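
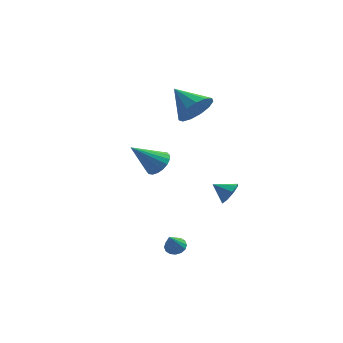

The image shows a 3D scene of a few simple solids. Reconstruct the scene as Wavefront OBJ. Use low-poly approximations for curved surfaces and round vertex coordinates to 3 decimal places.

v -1.751 2.413 -1.312
v -1.186 2.529 -0.743
v -2.989 1.747 0.052
v -1.361 2.844 -0.748
v -1.613 3.074 -0.865
v -1.892 3.173 -1.07
v -2.144 3.121 -1.324
v -2.317 2.929 -1.575
v -2.378 2.635 -1.774
v -2.315 2.297 -1.882
v -2.14 1.982 -1.877
v -1.888 1.752 -1.76
v -1.609 1.653 -1.555
v -1.357 1.705 -1.301
v -1.184 1.897 -1.05
v -1.123 2.191 -0.851
v 1.782 2.983 -3.434
v 2.181 2.956 -2.812
v 0.898 2.997 -2.866
v 2.08 3.486 -2.981
v 1.805 3.723 -3.416
v 1.515 3.526 -3.861
v 1.382 3.011 -4.056
v 1.483 2.48 -3.887
v 1.759 2.244 -3.452
v 2.048 2.441 -3.007
v 0.246 1.859 2.957
v 0.751 1.661 3.868
v -1.006 2.741 3.843
v 0.97 2.178 3.663
v 0.959 2.593 3.233
v 0.722 2.775 2.716
v 0.334 2.666 2.276
v -0.082 2.3 2.052
v -0.394 1.795 2.115
v -0.502 1.309 2.446
v -0.373 0.998 2.939
v -0.047 0.96 3.438
v 0.372 1.208 3.784
v 0.132 -2.77 -3.882
v 0.646 -2.96 -3.926
v -0.032 -3.45 -2.858
v 0.668 -2.726 -3.766
v 0.546 -2.503 -3.638
v 0.314 -2.351 -3.575
v 0.032 -2.312 -3.594
v -0.222 -2.396 -3.69
v -0.382 -2.579 -3.838
v -0.404 -2.814 -3.997
v -0.282 -3.037 -4.126
v -0.049 -3.188 -4.189
v 0.232 -3.228 -4.17
v 0.487 -3.144 -4.074
f 2 1 4
f 2 4 3
f 4 1 5
f 4 5 3
f 5 1 6
f 5 6 3
f 6 1 7
f 6 7 3
f 7 1 8
f 7 8 3
f 8 1 9
f 8 9 3
f 9 1 10
f 9 10 3
f 10 1 11
f 10 11 3
f 11 1 12
f 11 12 3
f 12 1 13
f 12 13 3
f 13 1 14
f 13 14 3
f 14 1 15
f 14 15 3
f 15 1 16
f 15 16 3
f 16 1 2
f 16 2 3
f 18 17 20
f 18 20 19
f 20 17 21
f 20 21 19
f 21 17 22
f 21 22 19
f 22 17 23
f 22 23 19
f 23 17 24
f 23 24 19
f 24 17 25
f 24 25 19
f 25 17 26
f 25 26 19
f 26 17 18
f 26 18 19
f 28 27 30
f 28 30 29
f 30 27 31
f 30 31 29
f 31 27 32
f 31 32 29
f 32 27 33
f 32 33 29
f 33 27 34
f 33 34 29
f 34 27 35
f 34 35 29
f 35 27 36
f 35 36 29
f 36 27 37
f 36 37 29
f 37 27 38
f 37 38 29
f 38 27 39
f 38 39 29
f 39 27 28
f 39 28 29
f 41 40 43
f 41 43 42
f 43 40 44
f 43 44 42
f 44 40 45
f 44 45 42
f 45 40 46
f 45 46 42
f 46 40 47
f 46 47 42
f 47 40 48
f 47 48 42
f 48 40 49
f 48 49 42
f 49 40 50
f 49 50 42
f 50 40 51
f 50 51 42
f 51 40 52
f 51 52 42
f 52 40 53
f 52 53 42
f 53 40 41
f 53 41 42



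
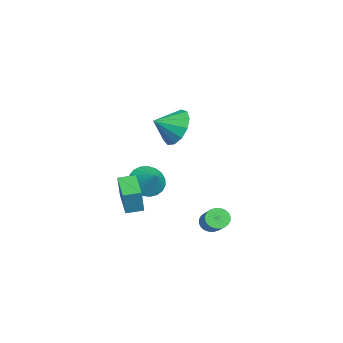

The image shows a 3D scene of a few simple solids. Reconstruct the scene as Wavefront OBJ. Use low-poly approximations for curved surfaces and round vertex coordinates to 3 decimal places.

v -0.286 0.456 -3.737
v -0.028 0.779 -4.171
v 1.324 1.088 -3.137
v 1.066 0.764 -2.703
v -0.151 0.944 -4.059
v 1.201 1.252 -3.025
v -0.295 1.034 -3.898
v 1.057 1.342 -2.863
v -0.437 1.036 -3.712
v 0.915 1.344 -2.678
v -0.557 0.95 -3.53
v 0.795 1.258 -2.496
v -0.635 0.788 -3.38
v 0.717 1.097 -2.346
v -0.66 0.576 -3.284
v 0.692 0.884 -2.25
v -0.628 0.346 -3.257
v 0.724 0.654 -2.222
v -0.544 0.132 -3.303
v 0.808 0.441 -2.269
v -0.421 -0.032 -3.415
v 0.931 0.276 -2.381
v -0.277 -0.122 -3.577
v 1.075 0.186 -2.542
v -0.135 -0.124 -3.762
v 1.217 0.184 -2.728
v -0.015 -0.038 -3.944
v 1.337 0.27 -2.91
v 0.063 0.123 -4.094
v 1.415 0.432 -3.06
v 0.088 0.336 -4.19
v 1.44 0.644 -3.156
v 0.056 0.566 -4.218
v 1.408 0.874 -3.183
v -4.229 -2.748 -3.249
v -3.829 -2.235 -3.968
v -3.311 -2.232 -2.371
v -4.107 -1.979 -3.828
v -4.406 -1.856 -3.587
v -4.675 -1.887 -3.288
v -4.866 -2.067 -2.982
v -4.948 -2.365 -2.722
v -4.905 -2.728 -2.553
v -4.745 -3.096 -2.505
v -4.496 -3.403 -2.585
v -4.2 -3.596 -2.78
v -3.91 -3.643 -3.056
v -3.675 -3.535 -3.365
v -3.535 -3.291 -3.654
v -3.516 -2.953 -3.873
v -3.62 -2.58 -3.985
v 1.098 -3.708 -1.251
v 1.481 -3.793 0.104
v 0.926 -2.882 -1.15
v 1.31 -2.966 0.204
v 2.49 -3.374 -1.624
v 2.874 -3.458 -0.27
v 2.319 -2.547 -1.524
v 2.702 -2.632 -0.169
v -0.774 -1.211 2.27
v 0.113 -1.255 1.621
v -0.386 -2.249 2.87
v 0.272 -0.911 2.111
v 0.099 -0.663 2.652
v -0.351 -0.588 3.071
v -0.936 -0.712 3.236
v -1.469 -0.994 3.094
v -1.782 -1.345 2.69
v -1.775 -1.654 2.153
v -1.45 -1.822 1.652
v -0.911 -1.796 1.348
v -0.328 -1.585 1.336
f 2 1 5
f 2 5 3
f 3 5 6
f 3 6 4
f 5 1 7
f 5 7 6
f 6 7 8
f 6 8 4
f 7 1 9
f 7 9 8
f 8 9 10
f 8 10 4
f 9 1 11
f 9 11 10
f 10 11 12
f 10 12 4
f 11 1 13
f 11 13 12
f 12 13 14
f 12 14 4
f 13 1 15
f 13 15 14
f 14 15 16
f 14 16 4
f 15 1 17
f 15 17 16
f 16 17 18
f 16 18 4
f 17 1 19
f 17 19 18
f 18 19 20
f 18 20 4
f 19 1 21
f 19 21 20
f 20 21 22
f 20 22 4
f 21 1 23
f 21 23 22
f 22 23 24
f 22 24 4
f 23 1 25
f 23 25 24
f 24 25 26
f 24 26 4
f 25 1 27
f 25 27 26
f 26 27 28
f 26 28 4
f 27 1 29
f 27 29 28
f 28 29 30
f 28 30 4
f 29 1 31
f 29 31 30
f 30 31 32
f 30 32 4
f 31 1 33
f 31 33 32
f 32 33 34
f 32 34 4
f 33 1 2
f 33 2 34
f 34 2 3
f 34 3 4
f 36 35 38
f 36 38 37
f 38 35 39
f 38 39 37
f 39 35 40
f 39 40 37
f 40 35 41
f 40 41 37
f 41 35 42
f 41 42 37
f 42 35 43
f 42 43 37
f 43 35 44
f 43 44 37
f 44 35 45
f 44 45 37
f 45 35 46
f 45 46 37
f 46 35 47
f 46 47 37
f 47 35 48
f 47 48 37
f 48 35 49
f 48 49 37
f 49 35 50
f 49 50 37
f 50 35 51
f 50 51 37
f 51 35 36
f 51 36 37
f 53 55 52
f 56 53 52
f 52 55 54
f 54 56 52
f 53 59 55
f 57 53 56
f 57 59 53
f 55 59 54
f 58 56 54
f 54 59 58
f 58 57 56
f 59 57 58
f 61 60 63
f 61 63 62
f 63 60 64
f 63 64 62
f 64 60 65
f 64 65 62
f 65 60 66
f 65 66 62
f 66 60 67
f 66 67 62
f 67 60 68
f 67 68 62
f 68 60 69
f 68 69 62
f 69 60 70
f 69 70 62
f 70 60 71
f 70 71 62
f 71 60 72
f 71 72 62
f 72 60 61
f 72 61 62



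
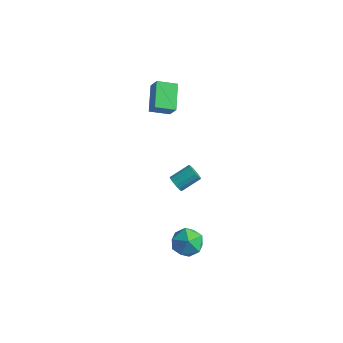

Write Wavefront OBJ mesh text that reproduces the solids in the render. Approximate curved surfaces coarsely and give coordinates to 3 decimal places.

v -0.53 0.93 -4
v -0.085 0.919 -4.387
v 0.515 1.999 -3.728
v 0.07 2.01 -3.34
v -0.292 1.108 -4.509
v 0.309 2.188 -3.85
v -0.562 1.25 -4.494
v 0.039 2.329 -3.835
v -0.824 1.306 -4.347
v -0.223 2.385 -3.688
v -1.007 1.261 -4.107
v -0.406 2.341 -3.448
v -1.062 1.128 -3.838
v -0.462 2.207 -3.179
v -0.975 0.941 -3.612
v -0.375 2.021 -2.953
v -0.769 0.752 -3.49
v -0.168 1.832 -2.831
v -0.499 0.611 -3.505
v 0.102 1.69 -2.846
v -0.237 0.555 -3.652
v 0.364 1.634 -2.993
v -0.054 0.599 -3.892
v 0.547 1.679 -3.233
v 0.002 0.733 -4.161
v 0.602 1.812 -3.502
v -1.739 0.017 3.205
v -2.61 1.371 4.01
v -0.856 0.823 2.806
v -1.726 2.176 3.612
v -1.174 -0.156 4.108
v -2.044 1.197 4.914
v -0.29 0.649 3.71
v -1.161 2.003 4.515
v 2.77 -2.65 -4.301
v 3.76 -2.43 -3.988
v 2.6 -3.75 -2.992
v 3.59 -3.53 -2.679
v 2.829 -2.794 -2.59
v 2.934 -2.115 -3.399
v 3.426 -4.065 -3.581
v 3.531 -3.386 -4.39
v 4.166 -3.304 -3.542
v 3.797 -2.519 -2.93
v 2.563 -3.661 -4.05
v 2.194 -2.876 -3.438
f 2 1 5
f 2 5 3
f 3 5 6
f 3 6 4
f 5 1 7
f 5 7 6
f 6 7 8
f 6 8 4
f 7 1 9
f 7 9 8
f 8 9 10
f 8 10 4
f 9 1 11
f 9 11 10
f 10 11 12
f 10 12 4
f 11 1 13
f 11 13 12
f 12 13 14
f 12 14 4
f 13 1 15
f 13 15 14
f 14 15 16
f 14 16 4
f 15 1 17
f 15 17 16
f 16 17 18
f 16 18 4
f 17 1 19
f 17 19 18
f 18 19 20
f 18 20 4
f 19 1 21
f 19 21 20
f 20 21 22
f 20 22 4
f 21 1 23
f 21 23 22
f 22 23 24
f 22 24 4
f 23 1 25
f 23 25 24
f 24 25 26
f 24 26 4
f 25 1 2
f 25 2 26
f 26 2 3
f 26 3 4
f 28 30 27
f 31 28 27
f 27 30 29
f 29 31 27
f 28 34 30
f 32 28 31
f 32 34 28
f 30 34 29
f 33 31 29
f 29 34 33
f 33 32 31
f 34 32 33
f 35 46 40
f 35 40 36
f 35 36 42
f 35 42 45
f 35 45 46
f 36 40 44
f 40 46 39
f 46 45 37
f 45 42 41
f 42 36 43
f 38 44 39
f 38 39 37
f 38 37 41
f 38 41 43
f 38 43 44
f 39 44 40
f 37 39 46
f 41 37 45
f 43 41 42
f 44 43 36



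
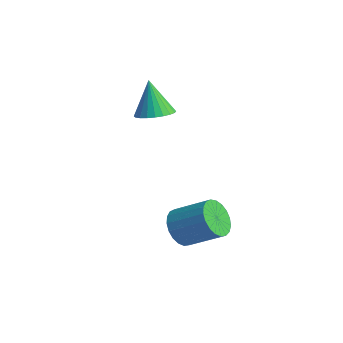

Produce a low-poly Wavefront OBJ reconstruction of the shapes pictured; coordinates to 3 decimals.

v -2.566 0.667 2.487
v -1.755 0.111 2.825
v -3.294 0.813 4.473
v -1.608 0.489 2.851
v -1.608 0.893 2.822
v -1.753 1.264 2.741
v -2.022 1.543 2.622
v -2.374 1.689 2.483
v -2.755 1.68 2.344
v -3.107 1.516 2.227
v -3.377 1.223 2.149
v -3.524 0.846 2.123
v -3.524 0.441 2.152
v -3.379 0.071 2.233
v -3.11 -0.209 2.352
v -2.758 -0.355 2.491
v -2.377 -0.345 2.63
v -2.025 -0.182 2.748
v 2.193 -1.254 -2.348
v 2.953 -1.944 -2.742
v 4.447 -0.936 -1.627
v 3.687 -0.246 -1.232
v 2.959 -1.609 -3.053
v 4.453 -0.6 -1.938
v 2.832 -1.212 -3.242
v 4.326 -0.203 -2.127
v 2.594 -0.822 -3.276
v 4.089 0.186 -2.161
v 2.288 -0.508 -3.15
v 3.782 0.501 -2.035
v 1.964 -0.322 -2.885
v 3.459 0.687 -1.769
v 1.681 -0.297 -2.527
v 3.175 0.711 -1.412
v 1.486 -0.438 -2.138
v 2.98 0.57 -1.023
v 1.413 -0.72 -1.785
v 2.907 0.288 -0.67
v 1.475 -1.095 -1.53
v 2.969 -0.086 -0.414
v 1.661 -1.497 -1.416
v 3.155 -0.488 -0.3
v 1.939 -1.857 -1.463
v 3.433 -0.848 -0.348
v 2.261 -2.113 -1.663
v 3.755 -1.104 -0.548
v 2.571 -2.22 -1.982
v 4.066 -1.211 -0.866
v 2.816 -2.161 -2.363
v 4.31 -1.152 -1.248
f 2 1 4
f 2 4 3
f 4 1 5
f 4 5 3
f 5 1 6
f 5 6 3
f 6 1 7
f 6 7 3
f 7 1 8
f 7 8 3
f 8 1 9
f 8 9 3
f 9 1 10
f 9 10 3
f 10 1 11
f 10 11 3
f 11 1 12
f 11 12 3
f 12 1 13
f 12 13 3
f 13 1 14
f 13 14 3
f 14 1 15
f 14 15 3
f 15 1 16
f 15 16 3
f 16 1 17
f 16 17 3
f 17 1 18
f 17 18 3
f 18 1 2
f 18 2 3
f 20 19 23
f 20 23 21
f 21 23 24
f 21 24 22
f 23 19 25
f 23 25 24
f 24 25 26
f 24 26 22
f 25 19 27
f 25 27 26
f 26 27 28
f 26 28 22
f 27 19 29
f 27 29 28
f 28 29 30
f 28 30 22
f 29 19 31
f 29 31 30
f 30 31 32
f 30 32 22
f 31 19 33
f 31 33 32
f 32 33 34
f 32 34 22
f 33 19 35
f 33 35 34
f 34 35 36
f 34 36 22
f 35 19 37
f 35 37 36
f 36 37 38
f 36 38 22
f 37 19 39
f 37 39 38
f 38 39 40
f 38 40 22
f 39 19 41
f 39 41 40
f 40 41 42
f 40 42 22
f 41 19 43
f 41 43 42
f 42 43 44
f 42 44 22
f 43 19 45
f 43 45 44
f 44 45 46
f 44 46 22
f 45 19 47
f 45 47 46
f 46 47 48
f 46 48 22
f 47 19 49
f 47 49 48
f 48 49 50
f 48 50 22
f 49 19 20
f 49 20 50
f 50 20 21
f 50 21 22



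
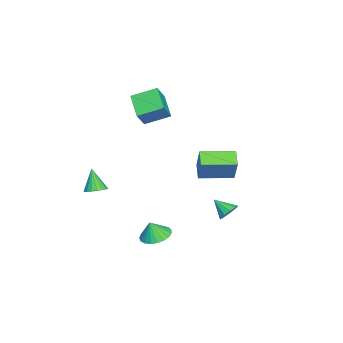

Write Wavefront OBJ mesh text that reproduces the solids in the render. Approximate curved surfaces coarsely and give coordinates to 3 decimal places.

v 0.125 2.898 -2.103
v 0.384 2.488 -2.536
v -0.145 2.002 -1.417
v 0.673 2.597 -2.28
v 0.753 2.821 -1.956
v 0.593 3.074 -1.688
v 0.254 3.26 -1.579
v -0.134 3.308 -1.67
v -0.424 3.198 -1.926
v -0.504 2.974 -2.25
v -0.343 2.721 -2.518
v -0.004 2.535 -2.627
v 2.852 -3.436 0.065
v 3.404 -3.733 0.194
v 2.348 -3.824 1.335
v 3.449 -3.469 0.292
v 3.376 -3.199 0.346
v 3.199 -2.976 0.344
v 2.953 -2.844 0.286
v 2.687 -2.829 0.185
v 2.454 -2.935 0.061
v 2.3 -3.139 -0.063
v 2.254 -3.403 -0.162
v 2.327 -3.673 -0.215
v 2.504 -3.896 -0.213
v 2.75 -4.028 -0.156
v 3.016 -4.043 -0.055
v 3.25 -3.937 0.07
v -3.468 -3.127 3.402
v -2.738 -3.307 4.324
v -3.877 -1.764 3.991
v -3.146 -1.944 4.913
v -2.234 -2.396 2.567
v -1.503 -2.576 3.489
v -2.642 -1.033 3.156
v -1.912 -1.213 4.078
v 3.216 -0.163 -2.513
v 3.814 0.454 -2.481
v 3.424 -0.417 -1.527
v 3.522 0.629 -2.373
v 3.176 0.667 -2.29
v 2.837 0.562 -2.246
v 2.564 0.331 -2.248
v 2.403 0.015 -2.295
v 2.383 -0.331 -2.381
v 2.507 -0.649 -2.489
v 2.753 -0.882 -2.601
v 3.08 -0.991 -2.699
v 3.43 -0.957 -2.764
v 3.743 -0.785 -2.786
v 3.964 -0.506 -2.76
v 4.057 -0.167 -2.692
v 4.004 0.172 -2.593
v 3.285 1.998 2.952
v 3.981 2.335 4.307
v 2.62 3.668 2.877
v 3.316 4.006 4.232
v 4.084 2.294 2.468
v 4.78 2.632 3.823
v 3.419 3.965 2.393
v 4.115 4.302 3.748
f 2 1 4
f 2 4 3
f 4 1 5
f 4 5 3
f 5 1 6
f 5 6 3
f 6 1 7
f 6 7 3
f 7 1 8
f 7 8 3
f 8 1 9
f 8 9 3
f 9 1 10
f 9 10 3
f 10 1 11
f 10 11 3
f 11 1 12
f 11 12 3
f 12 1 2
f 12 2 3
f 14 13 16
f 14 16 15
f 16 13 17
f 16 17 15
f 17 13 18
f 17 18 15
f 18 13 19
f 18 19 15
f 19 13 20
f 19 20 15
f 20 13 21
f 20 21 15
f 21 13 22
f 21 22 15
f 22 13 23
f 22 23 15
f 23 13 24
f 23 24 15
f 24 13 25
f 24 25 15
f 25 13 26
f 25 26 15
f 26 13 27
f 26 27 15
f 27 13 28
f 27 28 15
f 28 13 14
f 28 14 15
f 30 32 29
f 33 30 29
f 29 32 31
f 31 33 29
f 30 36 32
f 34 30 33
f 34 36 30
f 32 36 31
f 35 33 31
f 31 36 35
f 35 34 33
f 36 34 35
f 38 37 40
f 38 40 39
f 40 37 41
f 40 41 39
f 41 37 42
f 41 42 39
f 42 37 43
f 42 43 39
f 43 37 44
f 43 44 39
f 44 37 45
f 44 45 39
f 45 37 46
f 45 46 39
f 46 37 47
f 46 47 39
f 47 37 48
f 47 48 39
f 48 37 49
f 48 49 39
f 49 37 50
f 49 50 39
f 50 37 51
f 50 51 39
f 51 37 52
f 51 52 39
f 52 37 53
f 52 53 39
f 53 37 38
f 53 38 39
f 55 57 54
f 58 55 54
f 54 57 56
f 56 58 54
f 55 61 57
f 59 55 58
f 59 61 55
f 57 61 56
f 60 58 56
f 56 61 60
f 60 59 58
f 61 59 60



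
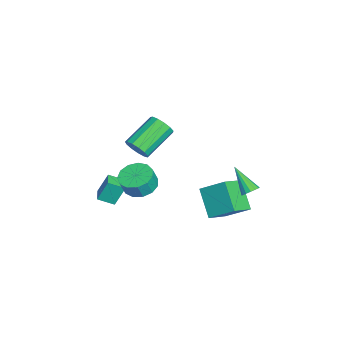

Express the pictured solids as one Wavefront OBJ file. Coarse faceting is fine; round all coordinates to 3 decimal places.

v -1.095 -4.473 -4.425
v -1.225 -3.911 -3.204
v -1.131 -3.576 -4.842
v -1.26 -3.014 -3.621
v -0.18 -4.406 -4.359
v -0.309 -3.844 -3.138
v -0.215 -3.509 -4.776
v -0.345 -2.947 -3.555
v 2.703 -2.107 1.835
v 3.217 -1.963 2.332
v 1.952 -0.79 3.303
v 1.437 -0.933 2.805
v 3.257 -1.678 2.039
v 1.991 -0.504 3.009
v 3.121 -1.529 1.681
v 1.855 -0.355 2.651
v 2.852 -1.563 1.371
v 1.586 -0.389 2.342
v 2.536 -1.77 1.209
v 1.27 -0.596 2.179
v 2.272 -2.084 1.246
v 1.007 -0.91 2.216
v 2.146 -2.405 1.469
v 0.88 -1.232 2.439
v 2.196 -2.632 1.809
v 0.931 -1.458 2.779
v 2.407 -2.692 2.157
v 1.142 -1.518 3.127
v 2.712 -2.566 2.402
v 1.447 -1.392 3.373
v 3.014 -2.294 2.468
v 1.749 -1.121 3.438
v 0.993 1.752 -2.226
v 1.982 0.949 -1.6
v 1.423 3.014 -1.288
v 2.412 2.21 -0.661
v 2.208 2.27 -3.479
v 3.197 1.466 -2.852
v 2.638 3.531 -2.54
v 3.627 2.728 -1.914
v 3.324 3.506 -0.632
v 3.656 3.132 -0.646
v 2.436 2.674 0.512
v 3.743 3.292 -0.462
v 3.718 3.509 -0.324
v 3.587 3.725 -0.268
v 3.386 3.883 -0.31
v 3.169 3.939 -0.438
v 2.993 3.88 -0.618
v 2.906 3.72 -0.802
v 2.931 3.502 -0.94
v 3.061 3.286 -0.996
v 3.262 3.128 -0.954
v 3.48 3.072 -0.826
v -0.793 -2.194 -3.589
v -0.084 -1.548 -3.63
v 0.202 -1.8 -2.673
v -0.507 -2.446 -2.631
v -0.515 -1.288 -3.433
v -0.23 -1.54 -2.476
v -1.035 -1.316 -3.285
v -0.75 -1.568 -2.328
v -1.478 -1.623 -3.234
v -1.193 -1.874 -2.277
v -1.703 -2.111 -3.295
v -1.418 -2.362 -2.338
v -1.639 -2.625 -3.45
v -1.354 -2.877 -2.493
v -1.307 -3.003 -3.648
v -1.021 -3.255 -2.691
v -0.811 -3.124 -3.828
v -0.526 -3.375 -2.871
v -0.309 -2.949 -3.931
v -0.024 -3.201 -2.974
v 0.039 -2.535 -3.926
v 0.324 -2.787 -2.969
v 0.123 -2.013 -3.814
v 0.408 -2.265 -2.857
f 2 4 1
f 5 2 1
f 1 4 3
f 3 5 1
f 2 8 4
f 6 2 5
f 6 8 2
f 4 8 3
f 7 5 3
f 3 8 7
f 7 6 5
f 8 6 7
f 10 9 13
f 10 13 11
f 11 13 14
f 11 14 12
f 13 9 15
f 13 15 14
f 14 15 16
f 14 16 12
f 15 9 17
f 15 17 16
f 16 17 18
f 16 18 12
f 17 9 19
f 17 19 18
f 18 19 20
f 18 20 12
f 19 9 21
f 19 21 20
f 20 21 22
f 20 22 12
f 21 9 23
f 21 23 22
f 22 23 24
f 22 24 12
f 23 9 25
f 23 25 24
f 24 25 26
f 24 26 12
f 25 9 27
f 25 27 26
f 26 27 28
f 26 28 12
f 27 9 29
f 27 29 28
f 28 29 30
f 28 30 12
f 29 9 31
f 29 31 30
f 30 31 32
f 30 32 12
f 31 9 10
f 31 10 32
f 32 10 11
f 32 11 12
f 34 36 33
f 37 34 33
f 33 36 35
f 35 37 33
f 34 40 36
f 38 34 37
f 38 40 34
f 36 40 35
f 39 37 35
f 35 40 39
f 39 38 37
f 40 38 39
f 42 41 44
f 42 44 43
f 44 41 45
f 44 45 43
f 45 41 46
f 45 46 43
f 46 41 47
f 46 47 43
f 47 41 48
f 47 48 43
f 48 41 49
f 48 49 43
f 49 41 50
f 49 50 43
f 50 41 51
f 50 51 43
f 51 41 52
f 51 52 43
f 52 41 53
f 52 53 43
f 53 41 54
f 53 54 43
f 54 41 42
f 54 42 43
f 56 55 59
f 56 59 57
f 57 59 60
f 57 60 58
f 59 55 61
f 59 61 60
f 60 61 62
f 60 62 58
f 61 55 63
f 61 63 62
f 62 63 64
f 62 64 58
f 63 55 65
f 63 65 64
f 64 65 66
f 64 66 58
f 65 55 67
f 65 67 66
f 66 67 68
f 66 68 58
f 67 55 69
f 67 69 68
f 68 69 70
f 68 70 58
f 69 55 71
f 69 71 70
f 70 71 72
f 70 72 58
f 71 55 73
f 71 73 72
f 72 73 74
f 72 74 58
f 73 55 75
f 73 75 74
f 74 75 76
f 74 76 58
f 75 55 77
f 75 77 76
f 76 77 78
f 76 78 58
f 77 55 56
f 77 56 78
f 78 56 57
f 78 57 58



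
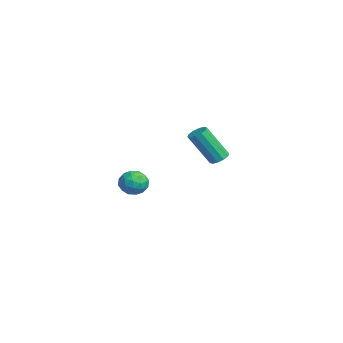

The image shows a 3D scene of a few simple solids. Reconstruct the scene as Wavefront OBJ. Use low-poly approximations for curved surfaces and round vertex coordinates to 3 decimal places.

v 2.419 -0.688 -1.89
v 2.937 -1.16 -1.822
v 1.703 -1.52 -2.198
v 2.221 -1.992 -2.13
v 1.956 -1.676 -1.559
v 2.398 -1.162 -1.369
v 2.242 -1.518 -2.651
v 2.684 -1.004 -2.461
v 2.828 -1.673 -2.293
v 2.651 -1.771 -1.618
v 1.989 -0.909 -2.402
v 1.812 -1.007 -1.727
v 2.741 -0.851 -1.829
v 1.899 -1.829 -2.191
v 1.743 -1.643 -1.855
v 2.048 -1.921 -1.816
v 2.424 -0.852 -1.562
v 2.729 -1.13 -1.523
v 2.152 -1.433 -1.368
v 1.911 -1.55 -2.497
v 2.216 -1.828 -2.458
v 2.592 -0.759 -2.204
v 2.897 -1.037 -2.165
v 2.488 -1.247 -2.652
v 2.982 -1.43 -2.066
v 2.561 -1.919 -2.247
v 2.573 -1.64 -2.553
v 2.833 -1.338 -2.441
v 2.878 -1.487 -1.669
v 2.457 -1.976 -1.85
v 2.301 -1.791 -1.515
v 2.561 -1.489 -1.403
v 2.813 -1.789 -1.946
v 2.183 -0.704 -2.17
v 1.762 -1.193 -2.351
v 2.079 -1.191 -2.617
v 2.339 -0.889 -2.505
v 2.079 -0.761 -1.773
v 1.658 -1.25 -1.954
v 1.807 -1.342 -1.579
v 2.067 -1.04 -1.467
v 1.827 -0.891 -2.074
v -3.776 4.011 -3.416
v -3.29 3.808 -3.473
v -3.518 2.785 -1.782
v -4.004 2.989 -1.724
v -3.264 4.086 -3.302
v -3.492 3.063 -1.61
v -3.433 4.335 -3.174
v -3.661 3.312 -1.482
v -3.733 4.461 -3.138
v -3.961 3.438 -1.447
v -4.05 4.415 -3.209
v -4.278 3.392 -1.517
v -4.262 4.215 -3.358
v -4.49 3.192 -1.667
v -4.288 3.937 -3.53
v -4.516 2.914 -1.838
v -4.119 3.688 -3.658
v -4.347 2.665 -1.966
v -3.819 3.562 -3.693
v -4.047 2.539 -2.002
v -3.502 3.608 -3.623
v -3.73 2.585 -1.931
f 1 38 17
f 38 12 41
f 17 41 6
f 38 41 17
f 1 17 13
f 17 6 18
f 13 18 2
f 17 18 13
f 1 13 22
f 13 2 23
f 22 23 8
f 13 23 22
f 1 22 34
f 22 8 37
f 34 37 11
f 22 37 34
f 1 34 38
f 34 11 42
f 38 42 12
f 34 42 38
f 2 18 29
f 18 6 32
f 29 32 10
f 18 32 29
f 6 41 19
f 41 12 40
f 19 40 5
f 41 40 19
f 12 42 39
f 42 11 35
f 39 35 3
f 42 35 39
f 11 37 36
f 37 8 24
f 36 24 7
f 37 24 36
f 8 23 28
f 23 2 25
f 28 25 9
f 23 25 28
f 4 30 16
f 30 10 31
f 16 31 5
f 30 31 16
f 4 16 14
f 16 5 15
f 14 15 3
f 16 15 14
f 4 14 21
f 14 3 20
f 21 20 7
f 14 20 21
f 4 21 26
f 21 7 27
f 26 27 9
f 21 27 26
f 4 26 30
f 26 9 33
f 30 33 10
f 26 33 30
f 5 31 19
f 31 10 32
f 19 32 6
f 31 32 19
f 3 15 39
f 15 5 40
f 39 40 12
f 15 40 39
f 7 20 36
f 20 3 35
f 36 35 11
f 20 35 36
f 9 27 28
f 27 7 24
f 28 24 8
f 27 24 28
f 10 33 29
f 33 9 25
f 29 25 2
f 33 25 29
f 44 43 47
f 44 47 45
f 45 47 48
f 45 48 46
f 47 43 49
f 47 49 48
f 48 49 50
f 48 50 46
f 49 43 51
f 49 51 50
f 50 51 52
f 50 52 46
f 51 43 53
f 51 53 52
f 52 53 54
f 52 54 46
f 53 43 55
f 53 55 54
f 54 55 56
f 54 56 46
f 55 43 57
f 55 57 56
f 56 57 58
f 56 58 46
f 57 43 59
f 57 59 58
f 58 59 60
f 58 60 46
f 59 43 61
f 59 61 60
f 60 61 62
f 60 62 46
f 61 43 63
f 61 63 62
f 62 63 64
f 62 64 46
f 63 43 44
f 63 44 64
f 64 44 45
f 64 45 46



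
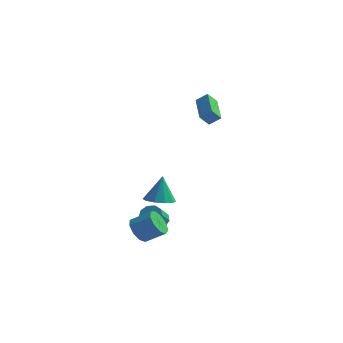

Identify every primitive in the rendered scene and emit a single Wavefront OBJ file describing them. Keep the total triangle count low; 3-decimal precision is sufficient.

v 0.292 -0.529 -3.727
v 0.97 -0.487 -3.69
v 0.986 -1.429 -2.915
v 0.308 -1.471 -2.953
v 0.775 -0.22 -3.362
v 0.791 -1.163 -2.587
v 0.355 -0.098 -3.204
v 0.371 -1.041 -2.43
v -0.095 -0.178 -3.292
v -0.079 -1.12 -2.518
v -0.364 -0.421 -3.583
v -0.348 -1.364 -2.809
v -0.326 -0.715 -3.942
v -0.31 -1.658 -3.167
v 0.001 -0.922 -4.2
v 0.017 -1.864 -3.426
v 0.465 -0.944 -4.237
v 0.48 -1.887 -3.463
v 0.847 -0.773 -4.035
v 0.863 -1.715 -3.261
v 0.208 -0.201 -2.343
v 0.866 -0.835 -2.234
v 0.252 0.141 -0.617
v 1.118 -0.337 -2.339
v 1.023 0.214 -2.446
v 0.616 0.605 -2.513
v 0.054 0.689 -2.516
v -0.45 0.433 -2.452
v -0.702 -0.066 -2.347
v -0.606 -0.616 -2.24
v -0.2 -1.008 -2.172
v 0.362 -1.092 -2.17
v 0.214 -2.748 -3.727
v 0.625 -3.429 -4.103
v 1.737 -3.153 -3.39
v 1.326 -2.472 -3.013
v 0.711 -2.931 -4.43
v 1.823 -2.655 -3.716
v 0.564 -2.347 -4.428
v 1.676 -2.071 -3.714
v 0.254 -1.951 -4.097
v 1.366 -1.675 -3.384
v -0.075 -1.928 -3.594
v 1.037 -1.651 -2.88
v -0.269 -2.289 -3.153
v 0.843 -2.012 -2.439
v -0.237 -2.864 -2.98
v 0.875 -2.588 -2.266
v 0.007 -3.386 -3.157
v 1.119 -3.109 -2.443
v 0.347 -3.609 -3.601
v 1.459 -3.333 -2.887
v 2.11 2.191 2.966
v 1.746 1.716 3.597
v 1.066 3.894 3.646
v 0.703 3.419 4.278
v 2.757 2.381 3.482
v 2.394 1.906 4.114
v 1.714 4.084 4.163
v 1.35 3.609 4.794
f 2 1 5
f 2 5 3
f 3 5 6
f 3 6 4
f 5 1 7
f 5 7 6
f 6 7 8
f 6 8 4
f 7 1 9
f 7 9 8
f 8 9 10
f 8 10 4
f 9 1 11
f 9 11 10
f 10 11 12
f 10 12 4
f 11 1 13
f 11 13 12
f 12 13 14
f 12 14 4
f 13 1 15
f 13 15 14
f 14 15 16
f 14 16 4
f 15 1 17
f 15 17 16
f 16 17 18
f 16 18 4
f 17 1 19
f 17 19 18
f 18 19 20
f 18 20 4
f 19 1 2
f 19 2 20
f 20 2 3
f 20 3 4
f 22 21 24
f 22 24 23
f 24 21 25
f 24 25 23
f 25 21 26
f 25 26 23
f 26 21 27
f 26 27 23
f 27 21 28
f 27 28 23
f 28 21 29
f 28 29 23
f 29 21 30
f 29 30 23
f 30 21 31
f 30 31 23
f 31 21 32
f 31 32 23
f 32 21 22
f 32 22 23
f 34 33 37
f 34 37 35
f 35 37 38
f 35 38 36
f 37 33 39
f 37 39 38
f 38 39 40
f 38 40 36
f 39 33 41
f 39 41 40
f 40 41 42
f 40 42 36
f 41 33 43
f 41 43 42
f 42 43 44
f 42 44 36
f 43 33 45
f 43 45 44
f 44 45 46
f 44 46 36
f 45 33 47
f 45 47 46
f 46 47 48
f 46 48 36
f 47 33 49
f 47 49 48
f 48 49 50
f 48 50 36
f 49 33 51
f 49 51 50
f 50 51 52
f 50 52 36
f 51 33 34
f 51 34 52
f 52 34 35
f 52 35 36
f 54 56 53
f 57 54 53
f 53 56 55
f 55 57 53
f 54 60 56
f 58 54 57
f 58 60 54
f 56 60 55
f 59 57 55
f 55 60 59
f 59 58 57
f 60 58 59



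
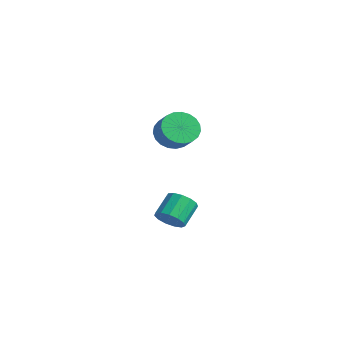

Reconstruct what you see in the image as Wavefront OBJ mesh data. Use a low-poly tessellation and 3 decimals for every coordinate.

v -2.329 -0.335 0.379
v -1.802 -0.506 -0.305
v -0.984 -0.636 0.357
v -1.511 -0.465 1.041
v -1.77 -0.142 -0.273
v -0.952 -0.272 0.389
v -1.835 0.187 -0.128
v -1.017 0.057 0.534
v -1.985 0.427 0.104
v -1.167 0.297 0.766
v -2.194 0.535 0.384
v -1.377 0.405 1.046
v -2.427 0.492 0.663
v -1.61 0.362 1.325
v -2.643 0.306 0.893
v -1.826 0.176 1.555
v -2.805 0.01 1.034
v -1.987 -0.12 1.696
v -2.884 -0.346 1.062
v -2.066 -0.476 1.724
v -2.867 -0.7 0.971
v -2.05 -0.831 1.634
v -2.757 -0.991 0.779
v -1.94 -1.122 1.441
v -2.573 -1.169 0.517
v -1.756 -1.299 1.179
v -2.347 -1.202 0.231
v -1.53 -1.332 0.893
v -2.118 -1.086 -0.029
v -1.3 -1.216 0.633
v -1.925 -0.839 -0.219
v -1.107 -0.969 0.444
v 3.271 -4.239 -1.251
v 3.741 -3.832 -1.5
v 3.36 -2.974 -0.819
v 2.889 -3.381 -0.569
v 3.438 -3.792 -1.721
v 3.056 -2.934 -1.039
v 3.081 -3.893 -1.792
v 2.7 -3.035 -1.111
v 2.785 -4.105 -1.692
v 2.404 -3.247 -1.011
v 2.643 -4.359 -1.451
v 2.261 -3.501 -0.77
v 2.7 -4.575 -1.147
v 2.319 -3.717 -0.466
v 2.938 -4.684 -0.876
v 2.557 -3.826 -0.195
v 3.282 -4.652 -0.723
v 2.901 -3.794 -0.042
v 3.623 -4.489 -0.738
v 3.241 -3.631 -0.057
v 3.851 -4.247 -0.916
v 3.47 -3.389 -0.235
v 3.895 -4.002 -1.2
v 3.514 -3.144 -0.519
f 2 1 5
f 2 5 3
f 3 5 6
f 3 6 4
f 5 1 7
f 5 7 6
f 6 7 8
f 6 8 4
f 7 1 9
f 7 9 8
f 8 9 10
f 8 10 4
f 9 1 11
f 9 11 10
f 10 11 12
f 10 12 4
f 11 1 13
f 11 13 12
f 12 13 14
f 12 14 4
f 13 1 15
f 13 15 14
f 14 15 16
f 14 16 4
f 15 1 17
f 15 17 16
f 16 17 18
f 16 18 4
f 17 1 19
f 17 19 18
f 18 19 20
f 18 20 4
f 19 1 21
f 19 21 20
f 20 21 22
f 20 22 4
f 21 1 23
f 21 23 22
f 22 23 24
f 22 24 4
f 23 1 25
f 23 25 24
f 24 25 26
f 24 26 4
f 25 1 27
f 25 27 26
f 26 27 28
f 26 28 4
f 27 1 29
f 27 29 28
f 28 29 30
f 28 30 4
f 29 1 31
f 29 31 30
f 30 31 32
f 30 32 4
f 31 1 2
f 31 2 32
f 32 2 3
f 32 3 4
f 34 33 37
f 34 37 35
f 35 37 38
f 35 38 36
f 37 33 39
f 37 39 38
f 38 39 40
f 38 40 36
f 39 33 41
f 39 41 40
f 40 41 42
f 40 42 36
f 41 33 43
f 41 43 42
f 42 43 44
f 42 44 36
f 43 33 45
f 43 45 44
f 44 45 46
f 44 46 36
f 45 33 47
f 45 47 46
f 46 47 48
f 46 48 36
f 47 33 49
f 47 49 48
f 48 49 50
f 48 50 36
f 49 33 51
f 49 51 50
f 50 51 52
f 50 52 36
f 51 33 53
f 51 53 52
f 52 53 54
f 52 54 36
f 53 33 55
f 53 55 54
f 54 55 56
f 54 56 36
f 55 33 34
f 55 34 56
f 56 34 35
f 56 35 36



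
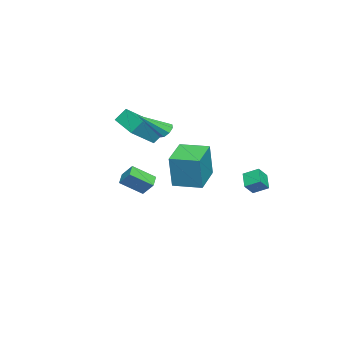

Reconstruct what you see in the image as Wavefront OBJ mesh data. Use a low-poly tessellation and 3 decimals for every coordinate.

v -2.94 -4.433 -1.378
v -2.711 -3.731 -0.549
v -3.451 -3.178 -2.301
v -3.222 -2.475 -1.472
v -2.078 -4.325 -1.708
v -1.849 -3.622 -0.879
v -2.589 -3.069 -2.631
v -2.36 -2.367 -1.802
v -3.57 3.152 -2.258
v -4.504 2.815 -1.639
v -3.58 4.081 -1.769
v -4.514 3.744 -1.15
v -2.986 2.796 -1.57
v -3.92 2.459 -0.951
v -2.996 3.725 -1.081
v -3.93 3.388 -0.462
v 2.256 0.667 1.408
v 2.688 0.61 3.493
v 2.303 2.336 1.444
v 2.736 2.279 3.529
v 4.164 0.621 1.011
v 4.597 0.564 3.096
v 4.212 2.29 1.047
v 4.644 2.233 3.132
v -1.694 -1.409 2.79
v -1.47 -1.692 2.348
v -0.846 -2.831 4.13
v -1.202 -1.385 2.504
v -1.222 -1.092 2.827
v -1.519 -0.985 3.128
v -1.918 -1.127 3.231
v -2.187 -1.434 3.076
v -2.167 -1.726 2.753
v -1.87 -1.833 2.452
v -4.262 -3.898 1.743
v -4.58 -3.326 2.539
v -3.07 -2.557 1.255
v -3.388 -1.985 2.05
v -2.772 -4.775 2.97
v -3.09 -4.203 3.765
v -1.58 -3.434 2.481
v -1.898 -2.862 3.277
f 2 4 1
f 5 2 1
f 1 4 3
f 3 5 1
f 2 8 4
f 6 2 5
f 6 8 2
f 4 8 3
f 7 5 3
f 3 8 7
f 7 6 5
f 8 6 7
f 10 12 9
f 13 10 9
f 9 12 11
f 11 13 9
f 10 16 12
f 14 10 13
f 14 16 10
f 12 16 11
f 15 13 11
f 11 16 15
f 15 14 13
f 16 14 15
f 18 20 17
f 21 18 17
f 17 20 19
f 19 21 17
f 18 24 20
f 22 18 21
f 22 24 18
f 20 24 19
f 23 21 19
f 19 24 23
f 23 22 21
f 24 22 23
f 26 25 28
f 26 28 27
f 28 25 29
f 28 29 27
f 29 25 30
f 29 30 27
f 30 25 31
f 30 31 27
f 31 25 32
f 31 32 27
f 32 25 33
f 32 33 27
f 33 25 34
f 33 34 27
f 34 25 26
f 34 26 27
f 36 38 35
f 39 36 35
f 35 38 37
f 37 39 35
f 36 42 38
f 40 36 39
f 40 42 36
f 38 42 37
f 41 39 37
f 37 42 41
f 41 40 39
f 42 40 41



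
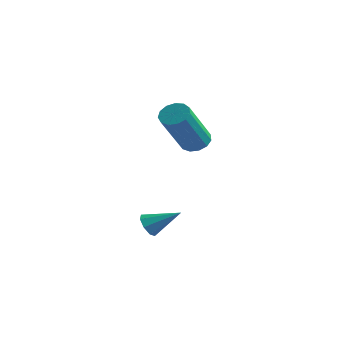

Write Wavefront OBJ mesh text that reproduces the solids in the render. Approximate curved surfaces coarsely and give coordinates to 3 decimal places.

v 2.23 -1.77 -1.46
v 2.58 -2.074 -1.694
v 3.19 -1.17 -0.8
v 2.51 -1.739 -1.896
v 2.276 -1.421 -1.843
v 2.014 -1.308 -1.565
v 1.879 -1.465 -1.226
v 1.949 -1.8 -1.023
v 2.184 -2.118 -1.076
v 2.445 -2.231 -1.354
v 2.214 0.79 1.835
v 2.786 0.713 1.71
v 2.958 -0.646 3.341
v 2.386 -0.57 3.465
v 2.769 0.967 1.924
v 2.942 -0.392 3.555
v 2.577 1.165 2.109
v 2.749 -0.194 3.74
v 2.269 1.244 2.207
v 2.441 -0.116 3.838
v 1.944 1.178 2.187
v 2.116 -0.181 3.818
v 1.704 0.989 2.055
v 1.876 -0.37 3.686
v 1.626 0.737 1.853
v 1.799 -0.622 3.484
v 1.735 0.501 1.645
v 1.908 -0.858 3.276
v 1.996 0.357 1.497
v 2.168 -1.002 3.128
v 2.326 0.351 1.457
v 2.498 -1.009 3.088
v 2.62 0.483 1.536
v 2.793 -0.876 3.167
f 2 1 4
f 2 4 3
f 4 1 5
f 4 5 3
f 5 1 6
f 5 6 3
f 6 1 7
f 6 7 3
f 7 1 8
f 7 8 3
f 8 1 9
f 8 9 3
f 9 1 10
f 9 10 3
f 10 1 2
f 10 2 3
f 12 11 15
f 12 15 13
f 13 15 16
f 13 16 14
f 15 11 17
f 15 17 16
f 16 17 18
f 16 18 14
f 17 11 19
f 17 19 18
f 18 19 20
f 18 20 14
f 19 11 21
f 19 21 20
f 20 21 22
f 20 22 14
f 21 11 23
f 21 23 22
f 22 23 24
f 22 24 14
f 23 11 25
f 23 25 24
f 24 25 26
f 24 26 14
f 25 11 27
f 25 27 26
f 26 27 28
f 26 28 14
f 27 11 29
f 27 29 28
f 28 29 30
f 28 30 14
f 29 11 31
f 29 31 30
f 30 31 32
f 30 32 14
f 31 11 33
f 31 33 32
f 32 33 34
f 32 34 14
f 33 11 12
f 33 12 34
f 34 12 13
f 34 13 14



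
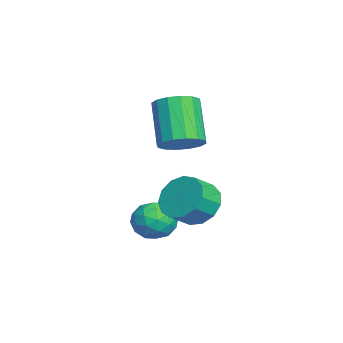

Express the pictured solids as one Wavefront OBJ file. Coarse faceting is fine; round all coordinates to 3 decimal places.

v 2.675 2.824 -1.788
v 3.409 2.498 -2.156
v 2.271 1.502 -1.424
v 3.005 1.176 -1.792
v 3.058 1.659 -1.054
v 3.308 2.475 -1.279
v 2.372 1.525 -2.301
v 2.622 2.341 -2.526
v 3.222 1.695 -2.473
v 3.645 1.778 -1.703
v 2.035 2.222 -1.877
v 2.458 2.305 -1.107
v 3.078 2.777 -2.004
v 2.602 1.223 -1.576
v 2.633 1.507 -1.142
v 3.065 1.315 -1.359
v 3.018 2.764 -1.488
v 3.449 2.572 -1.705
v 3.243 2.079 -1.057
v 2.231 1.428 -1.875
v 2.662 1.236 -2.092
v 2.615 2.685 -2.221
v 3.047 2.493 -2.438
v 2.437 1.921 -2.523
v 3.399 2.113 -2.407
v 3.161 1.337 -2.193
v 2.79 1.541 -2.492
v 2.937 2.021 -2.624
v 3.648 2.162 -1.954
v 3.41 1.385 -1.74
v 3.441 1.669 -1.306
v 3.588 2.149 -1.438
v 3.538 1.69 -2.14
v 2.27 2.615 -1.84
v 2.032 1.838 -1.626
v 2.092 1.851 -2.142
v 2.239 2.331 -2.274
v 2.519 2.663 -1.387
v 2.281 1.887 -1.173
v 2.743 1.979 -0.956
v 2.89 2.459 -1.088
v 2.142 2.31 -1.44
v 0.638 2.922 1.079
v 1.161 2.247 1.365
v -0.035 2.024 3.027
v -0.558 2.698 2.741
v 1.348 2.632 1.55
v 0.152 2.408 3.213
v 1.344 3.094 1.61
v 0.148 2.87 3.272
v 1.151 3.51 1.527
v -0.045 3.286 3.189
v 0.821 3.768 1.324
v -0.375 3.545 2.987
v 0.442 3.8 1.056
v -0.754 3.576 2.718
v 0.115 3.596 0.793
v -1.081 3.373 2.455
v -0.072 3.212 0.607
v -1.268 2.988 2.27
v -0.068 2.75 0.548
v -1.264 2.526 2.21
v 0.125 2.334 0.631
v -1.071 2.11 2.293
v 0.455 2.075 0.833
v -0.741 1.852 2.496
v 0.834 2.044 1.102
v -0.362 1.82 2.764
v 3.073 3.555 -0.879
v 3.826 3.678 -1.494
v 4.401 3.048 -0.916
v 3.647 2.925 -0.301
v 3.872 4.072 -1.11
v 4.447 3.443 -0.532
v 3.665 4.303 -0.653
v 4.239 3.673 -0.075
v 3.269 4.295 -0.268
v 3.844 3.666 0.31
v 2.811 4.053 -0.077
v 3.386 3.423 0.501
v 2.436 3.652 -0.14
v 3.011 3.023 0.438
v 2.264 3.221 -0.438
v 2.838 2.591 0.14
v 2.348 2.895 -0.876
v 2.922 2.266 -0.298
v 2.662 2.779 -1.315
v 3.237 2.15 -0.737
v 3.107 2.909 -1.616
v 3.681 2.28 -1.038
v 3.541 3.244 -1.682
v 4.115 2.615 -1.104
f 1 38 17
f 38 12 41
f 17 41 6
f 38 41 17
f 1 17 13
f 17 6 18
f 13 18 2
f 17 18 13
f 1 13 22
f 13 2 23
f 22 23 8
f 13 23 22
f 1 22 34
f 22 8 37
f 34 37 11
f 22 37 34
f 1 34 38
f 34 11 42
f 38 42 12
f 34 42 38
f 2 18 29
f 18 6 32
f 29 32 10
f 18 32 29
f 6 41 19
f 41 12 40
f 19 40 5
f 41 40 19
f 12 42 39
f 42 11 35
f 39 35 3
f 42 35 39
f 11 37 36
f 37 8 24
f 36 24 7
f 37 24 36
f 8 23 28
f 23 2 25
f 28 25 9
f 23 25 28
f 4 30 16
f 30 10 31
f 16 31 5
f 30 31 16
f 4 16 14
f 16 5 15
f 14 15 3
f 16 15 14
f 4 14 21
f 14 3 20
f 21 20 7
f 14 20 21
f 4 21 26
f 21 7 27
f 26 27 9
f 21 27 26
f 4 26 30
f 26 9 33
f 30 33 10
f 26 33 30
f 5 31 19
f 31 10 32
f 19 32 6
f 31 32 19
f 3 15 39
f 15 5 40
f 39 40 12
f 15 40 39
f 7 20 36
f 20 3 35
f 36 35 11
f 20 35 36
f 9 27 28
f 27 7 24
f 28 24 8
f 27 24 28
f 10 33 29
f 33 9 25
f 29 25 2
f 33 25 29
f 44 43 47
f 44 47 45
f 45 47 48
f 45 48 46
f 47 43 49
f 47 49 48
f 48 49 50
f 48 50 46
f 49 43 51
f 49 51 50
f 50 51 52
f 50 52 46
f 51 43 53
f 51 53 52
f 52 53 54
f 52 54 46
f 53 43 55
f 53 55 54
f 54 55 56
f 54 56 46
f 55 43 57
f 55 57 56
f 56 57 58
f 56 58 46
f 57 43 59
f 57 59 58
f 58 59 60
f 58 60 46
f 59 43 61
f 59 61 60
f 60 61 62
f 60 62 46
f 61 43 63
f 61 63 62
f 62 63 64
f 62 64 46
f 63 43 65
f 63 65 64
f 64 65 66
f 64 66 46
f 65 43 67
f 65 67 66
f 66 67 68
f 66 68 46
f 67 43 44
f 67 44 68
f 68 44 45
f 68 45 46
f 70 69 73
f 70 73 71
f 71 73 74
f 71 74 72
f 73 69 75
f 73 75 74
f 74 75 76
f 74 76 72
f 75 69 77
f 75 77 76
f 76 77 78
f 76 78 72
f 77 69 79
f 77 79 78
f 78 79 80
f 78 80 72
f 79 69 81
f 79 81 80
f 80 81 82
f 80 82 72
f 81 69 83
f 81 83 82
f 82 83 84
f 82 84 72
f 83 69 85
f 83 85 84
f 84 85 86
f 84 86 72
f 85 69 87
f 85 87 86
f 86 87 88
f 86 88 72
f 87 69 89
f 87 89 88
f 88 89 90
f 88 90 72
f 89 69 91
f 89 91 90
f 90 91 92
f 90 92 72
f 91 69 70
f 91 70 92
f 92 70 71
f 92 71 72



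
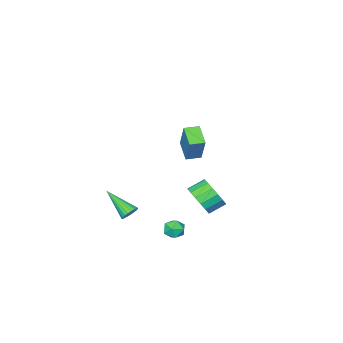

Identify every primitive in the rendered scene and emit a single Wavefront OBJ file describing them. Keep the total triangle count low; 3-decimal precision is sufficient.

v 1.477 0.485 -2.235
v 1.807 0.056 -1.406
v 0.933 0.406 -0.877
v 0.603 0.835 -1.705
v 1.992 0.492 -1.389
v 1.118 0.842 -0.86
v 2.059 0.927 -1.566
v 1.185 1.276 -1.037
v 1.992 1.26 -1.896
v 1.118 1.61 -1.367
v 1.808 1.416 -2.304
v 0.934 1.765 -1.774
v 1.547 1.358 -2.696
v 0.673 1.708 -2.166
v 1.271 1.101 -2.982
v 0.397 1.451 -2.452
v 1.042 0.703 -3.097
v 0.168 1.052 -2.568
v 0.912 0.254 -3.014
v 0.038 0.604 -2.485
v 0.912 -0.141 -2.753
v 0.038 0.209 -2.224
v 1.042 -0.393 -2.373
v 0.168 -0.043 -1.844
v 1.271 -0.444 -1.962
v 0.397 -0.094 -1.432
v 1.547 -0.282 -1.613
v 0.673 0.068 -1.083
v 2.821 2.211 2.253
v 2.357 1.253 2.87
v 3.259 2.991 3.792
v 2.796 2.033 4.409
v 3.544 1.847 2.231
v 3.081 0.889 2.848
v 3.983 2.627 3.77
v 3.519 1.669 4.387
v 3.479 -2.669 -3.831
v 3.847 -2.873 -4.201
v 3.781 -4.231 -2.669
v 3.983 -2.744 -4.063
v 4.032 -2.602 -3.885
v 3.985 -2.472 -3.697
v 3.851 -2.375 -3.533
v 3.652 -2.33 -3.421
v 3.424 -2.343 -3.379
v 3.204 -2.413 -3.416
v 3.033 -2.527 -3.524
v 2.938 -2.666 -3.686
v 2.937 -2.805 -3.873
v 3.03 -2.921 -4.052
v 3.2 -2.993 -4.193
v 3.419 -3.009 -4.272
v 3.648 -2.967 -4.275
v 3.188 1.316 -3.317
v 3.766 1.032 -3.161
v 2.894 0.428 -3.839
v 3.472 0.144 -3.683
v 3.022 0.262 -3.211
v 3.205 0.812 -2.888
v 3.455 0.648 -4.112
v 3.638 1.198 -3.789
v 3.931 0.62 -3.652
v 3.664 0.381 -3.095
v 2.996 1.079 -3.905
v 2.729 0.84 -3.348
f 2 1 5
f 2 5 3
f 3 5 6
f 3 6 4
f 5 1 7
f 5 7 6
f 6 7 8
f 6 8 4
f 7 1 9
f 7 9 8
f 8 9 10
f 8 10 4
f 9 1 11
f 9 11 10
f 10 11 12
f 10 12 4
f 11 1 13
f 11 13 12
f 12 13 14
f 12 14 4
f 13 1 15
f 13 15 14
f 14 15 16
f 14 16 4
f 15 1 17
f 15 17 16
f 16 17 18
f 16 18 4
f 17 1 19
f 17 19 18
f 18 19 20
f 18 20 4
f 19 1 21
f 19 21 20
f 20 21 22
f 20 22 4
f 21 1 23
f 21 23 22
f 22 23 24
f 22 24 4
f 23 1 25
f 23 25 24
f 24 25 26
f 24 26 4
f 25 1 27
f 25 27 26
f 26 27 28
f 26 28 4
f 27 1 2
f 27 2 28
f 28 2 3
f 28 3 4
f 30 32 29
f 33 30 29
f 29 32 31
f 31 33 29
f 30 36 32
f 34 30 33
f 34 36 30
f 32 36 31
f 35 33 31
f 31 36 35
f 35 34 33
f 36 34 35
f 38 37 40
f 38 40 39
f 40 37 41
f 40 41 39
f 41 37 42
f 41 42 39
f 42 37 43
f 42 43 39
f 43 37 44
f 43 44 39
f 44 37 45
f 44 45 39
f 45 37 46
f 45 46 39
f 46 37 47
f 46 47 39
f 47 37 48
f 47 48 39
f 48 37 49
f 48 49 39
f 49 37 50
f 49 50 39
f 50 37 51
f 50 51 39
f 51 37 52
f 51 52 39
f 52 37 53
f 52 53 39
f 53 37 38
f 53 38 39
f 54 65 59
f 54 59 55
f 54 55 61
f 54 61 64
f 54 64 65
f 55 59 63
f 59 65 58
f 65 64 56
f 64 61 60
f 61 55 62
f 57 63 58
f 57 58 56
f 57 56 60
f 57 60 62
f 57 62 63
f 58 63 59
f 56 58 65
f 60 56 64
f 62 60 61
f 63 62 55



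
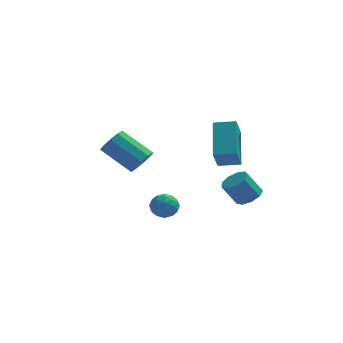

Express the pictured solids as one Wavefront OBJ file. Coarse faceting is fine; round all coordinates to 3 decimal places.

v 0.581 -3.71 -1.947
v 1.085 -3.358 -1.732
v 0.755 -4.422 -1.188
v 1.259 -4.07 -0.973
v 0.651 -3.845 -0.903
v 0.544 -3.405 -1.372
v 1.296 -4.375 -1.548
v 1.189 -3.935 -2.017
v 1.527 -3.768 -1.485
v 1.129 -3.441 -1.087
v 0.711 -4.339 -1.833
v 0.313 -4.012 -1.435
v 0.818 -3.472 -1.906
v 1.022 -4.308 -1.014
v 0.665 -4.177 -0.973
v 0.962 -3.969 -0.847
v 0.499 -3.499 -1.694
v 0.796 -3.292 -1.568
v 0.541 -3.579 -1.081
v 1.044 -4.488 -1.352
v 1.341 -4.281 -1.226
v 0.878 -3.811 -2.073
v 1.175 -3.603 -1.947
v 1.299 -4.201 -1.839
v 1.374 -3.506 -1.635
v 1.477 -3.924 -1.189
v 1.498 -4.103 -1.527
v 1.435 -3.845 -1.802
v 1.14 -3.313 -1.4
v 1.242 -3.732 -0.954
v 0.885 -3.6 -0.913
v 0.822 -3.341 -1.189
v 1.4 -3.555 -1.256
v 0.598 -4.048 -1.966
v 0.7 -4.467 -1.52
v 1.018 -4.439 -1.731
v 0.955 -4.18 -2.007
v 0.363 -3.856 -1.731
v 0.466 -4.274 -1.285
v 0.405 -3.935 -1.118
v 0.342 -3.677 -1.393
v 0.44 -4.225 -1.664
v 2.859 -3.664 1.483
v 2.691 -2.106 2.575
v 2.989 -2.981 0.529
v 2.821 -1.424 1.621
v 3.819 -3.656 1.619
v 3.651 -2.099 2.711
v 3.949 -2.974 0.665
v 3.781 -1.416 1.757
v 4.04 0.395 -2.981
v 4.512 -0.025 -2.73
v 3.873 -0.136 -1.709
v 3.4 0.285 -1.959
v 4.615 0.415 -2.618
v 3.975 0.304 -1.597
v 4.449 0.845 -2.676
v 3.809 0.735 -1.655
v 4.091 1.065 -2.876
v 3.451 0.955 -1.855
v 3.709 0.972 -3.125
v 3.07 0.861 -2.104
v 3.482 0.609 -3.307
v 2.843 0.498 -2.285
v 3.516 0.146 -3.336
v 2.877 0.035 -2.314
v 3.795 -0.201 -3.198
v 3.156 -0.311 -2.177
v 4.188 -0.268 -2.959
v 3.549 -0.379 -1.938
v -0.541 -0.063 -0.95
v -0.124 0.435 -0.617
v -1.502 0.922 0.382
v -1.919 0.423 0.05
v -0.315 0.631 -0.976
v -1.693 1.117 0.023
v -0.593 0.561 -1.325
v -1.971 1.047 -0.326
v -0.851 0.253 -1.53
v -2.228 0.739 -0.531
v -0.99 -0.176 -1.514
v -2.368 0.31 -0.515
v -0.958 -0.562 -1.282
v -2.336 -0.075 -0.283
v -0.767 -0.757 -0.923
v -2.145 -0.271 0.076
v -0.489 -0.687 -0.574
v -1.867 -0.201 0.425
v -0.232 -0.379 -0.369
v -1.609 0.107 0.63
v -0.092 0.05 -0.385
v -1.47 0.536 0.614
f 1 38 17
f 38 12 41
f 17 41 6
f 38 41 17
f 1 17 13
f 17 6 18
f 13 18 2
f 17 18 13
f 1 13 22
f 13 2 23
f 22 23 8
f 13 23 22
f 1 22 34
f 22 8 37
f 34 37 11
f 22 37 34
f 1 34 38
f 34 11 42
f 38 42 12
f 34 42 38
f 2 18 29
f 18 6 32
f 29 32 10
f 18 32 29
f 6 41 19
f 41 12 40
f 19 40 5
f 41 40 19
f 12 42 39
f 42 11 35
f 39 35 3
f 42 35 39
f 11 37 36
f 37 8 24
f 36 24 7
f 37 24 36
f 8 23 28
f 23 2 25
f 28 25 9
f 23 25 28
f 4 30 16
f 30 10 31
f 16 31 5
f 30 31 16
f 4 16 14
f 16 5 15
f 14 15 3
f 16 15 14
f 4 14 21
f 14 3 20
f 21 20 7
f 14 20 21
f 4 21 26
f 21 7 27
f 26 27 9
f 21 27 26
f 4 26 30
f 26 9 33
f 30 33 10
f 26 33 30
f 5 31 19
f 31 10 32
f 19 32 6
f 31 32 19
f 3 15 39
f 15 5 40
f 39 40 12
f 15 40 39
f 7 20 36
f 20 3 35
f 36 35 11
f 20 35 36
f 9 27 28
f 27 7 24
f 28 24 8
f 27 24 28
f 10 33 29
f 33 9 25
f 29 25 2
f 33 25 29
f 44 46 43
f 47 44 43
f 43 46 45
f 45 47 43
f 44 50 46
f 48 44 47
f 48 50 44
f 46 50 45
f 49 47 45
f 45 50 49
f 49 48 47
f 50 48 49
f 52 51 55
f 52 55 53
f 53 55 56
f 53 56 54
f 55 51 57
f 55 57 56
f 56 57 58
f 56 58 54
f 57 51 59
f 57 59 58
f 58 59 60
f 58 60 54
f 59 51 61
f 59 61 60
f 60 61 62
f 60 62 54
f 61 51 63
f 61 63 62
f 62 63 64
f 62 64 54
f 63 51 65
f 63 65 64
f 64 65 66
f 64 66 54
f 65 51 67
f 65 67 66
f 66 67 68
f 66 68 54
f 67 51 69
f 67 69 68
f 68 69 70
f 68 70 54
f 69 51 52
f 69 52 70
f 70 52 53
f 70 53 54
f 72 71 75
f 72 75 73
f 73 75 76
f 73 76 74
f 75 71 77
f 75 77 76
f 76 77 78
f 76 78 74
f 77 71 79
f 77 79 78
f 78 79 80
f 78 80 74
f 79 71 81
f 79 81 80
f 80 81 82
f 80 82 74
f 81 71 83
f 81 83 82
f 82 83 84
f 82 84 74
f 83 71 85
f 83 85 84
f 84 85 86
f 84 86 74
f 85 71 87
f 85 87 86
f 86 87 88
f 86 88 74
f 87 71 89
f 87 89 88
f 88 89 90
f 88 90 74
f 89 71 91
f 89 91 90
f 90 91 92
f 90 92 74
f 91 71 72
f 91 72 92
f 92 72 73
f 92 73 74



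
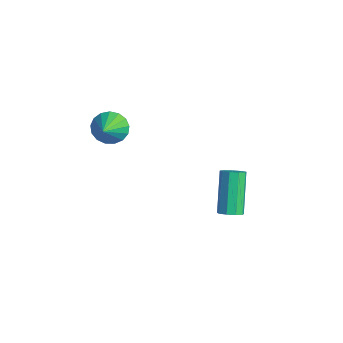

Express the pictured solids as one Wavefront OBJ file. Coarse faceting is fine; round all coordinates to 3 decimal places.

v -3.525 -3.142 3.526
v -3.274 -3.451 2.854
v -2.595 -3.798 4.174
v -3.076 -3.136 2.888
v -2.98 -2.823 3.067
v -3.009 -2.583 3.352
v -3.156 -2.471 3.676
v -3.387 -2.512 3.966
v -3.651 -2.698 4.155
v -3.885 -2.985 4.2
v -4.037 -3.308 4.09
v -4.071 -3.593 3.851
v -3.98 -3.775 3.538
v -3.785 -3.811 3.221
v -3.531 -3.694 2.975
v -1.918 1.383 -2.153
v -1.513 1.733 -2.026
v -2.557 2.326 -0.339
v -2.962 1.977 -0.467
v -1.768 1.904 -2.243
v -2.811 2.498 -0.557
v -2.092 1.832 -2.419
v -3.136 2.426 -0.732
v -2.336 1.55 -2.47
v -3.379 2.143 -0.784
v -2.384 1.19 -2.373
v -3.427 1.783 -0.687
v -2.214 0.92 -2.173
v -3.257 1.513 -0.487
v -1.906 0.867 -1.964
v -2.949 1.461 -0.277
v -1.604 1.056 -1.843
v -2.647 1.649 -0.157
v -1.449 1.398 -1.868
v -2.492 1.991 -0.181
f 2 1 4
f 2 4 3
f 4 1 5
f 4 5 3
f 5 1 6
f 5 6 3
f 6 1 7
f 6 7 3
f 7 1 8
f 7 8 3
f 8 1 9
f 8 9 3
f 9 1 10
f 9 10 3
f 10 1 11
f 10 11 3
f 11 1 12
f 11 12 3
f 12 1 13
f 12 13 3
f 13 1 14
f 13 14 3
f 14 1 15
f 14 15 3
f 15 1 2
f 15 2 3
f 17 16 20
f 17 20 18
f 18 20 21
f 18 21 19
f 20 16 22
f 20 22 21
f 21 22 23
f 21 23 19
f 22 16 24
f 22 24 23
f 23 24 25
f 23 25 19
f 24 16 26
f 24 26 25
f 25 26 27
f 25 27 19
f 26 16 28
f 26 28 27
f 27 28 29
f 27 29 19
f 28 16 30
f 28 30 29
f 29 30 31
f 29 31 19
f 30 16 32
f 30 32 31
f 31 32 33
f 31 33 19
f 32 16 34
f 32 34 33
f 33 34 35
f 33 35 19
f 34 16 17
f 34 17 35
f 35 17 18
f 35 18 19



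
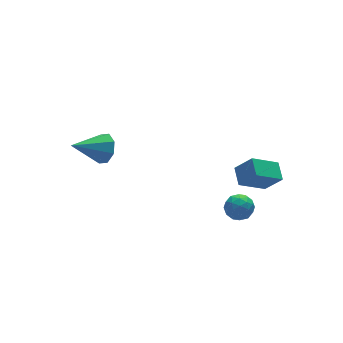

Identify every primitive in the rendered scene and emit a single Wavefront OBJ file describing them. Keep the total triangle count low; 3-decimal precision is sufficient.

v 0.473 -2.317 0.764
v 0.945 -2.282 0.134
v 1.355 -2.998 1.386
v 1.827 -2.963 0.756
v 1.681 -2.312 1.176
v 1.136 -1.891 0.791
v 1.164 -3.389 0.729
v 0.619 -2.968 0.344
v 1.372 -2.945 0.112
v 1.692 -2.279 0.388
v 0.608 -3.001 1.132
v 0.928 -2.335 1.408
v 0.632 -2.24 0.394
v 1.668 -3.04 1.126
v 1.582 -2.657 1.372
v 1.86 -2.637 1.002
v 0.744 -2.01 0.781
v 1.021 -1.989 0.41
v 1.454 -2.007 1.023
v 1.279 -3.291 1.11
v 1.556 -3.27 0.739
v 0.44 -2.643 0.518
v 0.718 -2.623 0.148
v 0.846 -3.273 0.497
v 1.16 -2.609 0.011
v 1.678 -3.009 0.376
v 1.289 -3.259 0.361
v 0.968 -3.012 0.135
v 1.348 -2.217 0.173
v 1.866 -2.617 0.539
v 1.78 -2.235 0.786
v 1.46 -1.987 0.56
v 1.599 -2.607 0.16
v 0.434 -2.663 0.981
v 0.952 -3.063 1.347
v 0.84 -3.293 0.96
v 0.52 -3.045 0.734
v 0.622 -2.271 1.144
v 1.14 -2.671 1.509
v 1.332 -2.268 1.385
v 1.011 -2.021 1.159
v 0.701 -2.673 1.36
v -2.887 3.862 1.654
v -2.501 3.463 2.387
v -4.633 3.958 2.626
v -2.452 4.165 2.406
v -2.658 4.69 1.984
v -2.999 4.73 1.369
v -3.274 4.262 0.921
v -3.323 3.56 0.902
v -3.117 3.035 1.324
v -2.776 2.995 1.939
v 2.647 -2.504 1.399
v 1.217 -2.415 2.332
v 2.949 -1.558 1.771
v 1.518 -1.469 2.704
v 3.262 -3.091 2.396
v 1.831 -3.002 3.329
v 3.563 -2.145 2.768
v 2.133 -2.056 3.701
f 1 38 17
f 38 12 41
f 17 41 6
f 38 41 17
f 1 17 13
f 17 6 18
f 13 18 2
f 17 18 13
f 1 13 22
f 13 2 23
f 22 23 8
f 13 23 22
f 1 22 34
f 22 8 37
f 34 37 11
f 22 37 34
f 1 34 38
f 34 11 42
f 38 42 12
f 34 42 38
f 2 18 29
f 18 6 32
f 29 32 10
f 18 32 29
f 6 41 19
f 41 12 40
f 19 40 5
f 41 40 19
f 12 42 39
f 42 11 35
f 39 35 3
f 42 35 39
f 11 37 36
f 37 8 24
f 36 24 7
f 37 24 36
f 8 23 28
f 23 2 25
f 28 25 9
f 23 25 28
f 4 30 16
f 30 10 31
f 16 31 5
f 30 31 16
f 4 16 14
f 16 5 15
f 14 15 3
f 16 15 14
f 4 14 21
f 14 3 20
f 21 20 7
f 14 20 21
f 4 21 26
f 21 7 27
f 26 27 9
f 21 27 26
f 4 26 30
f 26 9 33
f 30 33 10
f 26 33 30
f 5 31 19
f 31 10 32
f 19 32 6
f 31 32 19
f 3 15 39
f 15 5 40
f 39 40 12
f 15 40 39
f 7 20 36
f 20 3 35
f 36 35 11
f 20 35 36
f 9 27 28
f 27 7 24
f 28 24 8
f 27 24 28
f 10 33 29
f 33 9 25
f 29 25 2
f 33 25 29
f 44 43 46
f 44 46 45
f 46 43 47
f 46 47 45
f 47 43 48
f 47 48 45
f 48 43 49
f 48 49 45
f 49 43 50
f 49 50 45
f 50 43 51
f 50 51 45
f 51 43 52
f 51 52 45
f 52 43 44
f 52 44 45
f 54 56 53
f 57 54 53
f 53 56 55
f 55 57 53
f 54 60 56
f 58 54 57
f 58 60 54
f 56 60 55
f 59 57 55
f 55 60 59
f 59 58 57
f 60 58 59



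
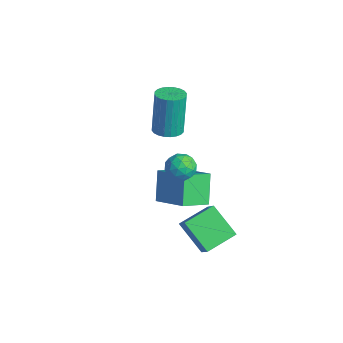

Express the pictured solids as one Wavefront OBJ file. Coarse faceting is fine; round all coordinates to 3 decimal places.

v 0.87 -2.843 -1.815
v 1.685 -2.987 -0.96
v 0.7 -1.439 -1.417
v 1.515 -1.582 -0.562
v 2.065 -2.398 -2.878
v 2.88 -2.541 -2.023
v 1.895 -0.993 -2.48
v 2.71 -1.137 -1.625
v -3.087 -1.439 0.659
v -2.434 -1.633 0.774
v -2.721 -1.354 2.876
v -3.373 -1.161 2.761
v -2.405 -1.367 0.742
v -2.692 -1.088 2.844
v -2.48 -1.112 0.698
v -2.767 -0.833 2.8
v -2.648 -0.907 0.648
v -2.935 -0.628 2.75
v -2.882 -0.783 0.6
v -3.169 -0.504 2.702
v -3.147 -0.759 0.56
v -3.434 -0.48 2.663
v -3.403 -0.839 0.536
v -3.69 -0.56 2.638
v -3.611 -1.01 0.53
v -3.898 -0.731 2.633
v -3.739 -1.246 0.544
v -4.026 -0.967 2.646
v -3.768 -1.512 0.576
v -4.055 -1.233 2.678
v -3.693 -1.767 0.62
v -3.98 -1.488 2.722
v -3.525 -1.972 0.67
v -3.812 -1.693 2.772
v -3.291 -2.096 0.718
v -3.578 -1.817 2.82
v -3.026 -2.12 0.757
v -3.313 -1.841 2.86
v -2.77 -2.04 0.782
v -3.057 -1.761 2.884
v -2.562 -1.869 0.787
v -2.849 -1.59 2.89
v -1.323 -2.765 -0.121
v 0.182 -2.255 0.634
v -1.473 -1.492 -0.685
v 0.033 -0.982 0.071
v -0.553 -3.218 -1.351
v 0.953 -2.708 -0.595
v -0.702 -1.945 -1.914
v 0.803 -1.435 -1.159
v 1.623 -3.21 3.558
v 1.979 -2.845 3.103
v 2.401 -3.995 3.537
v 2.757 -3.63 3.082
v 2.697 -3.409 3.726
v 2.216 -2.924 3.739
v 2.164 -3.916 2.901
v 1.683 -3.431 2.914
v 2.313 -3.281 2.697
v 2.643 -2.968 3.207
v 1.737 -3.872 3.433
v 2.067 -3.559 3.943
v 1.732 -2.959 3.332
v 2.648 -3.881 3.308
v 2.612 -3.752 3.686
v 2.822 -3.537 3.419
v 1.872 -3.005 3.706
v 2.081 -2.79 3.439
v 2.503 -3.122 3.805
v 2.299 -4.05 3.201
v 2.508 -3.835 2.934
v 1.558 -3.303 3.221
v 1.768 -3.088 2.954
v 1.877 -3.718 2.835
v 2.138 -3 2.826
v 2.596 -3.462 2.814
v 2.247 -3.63 2.708
v 1.964 -3.345 2.715
v 2.332 -2.816 3.126
v 2.79 -3.277 3.114
v 2.754 -3.148 3.492
v 2.472 -2.862 3.5
v 2.529 -3.073 2.888
v 1.59 -3.563 3.526
v 2.048 -4.024 3.514
v 1.908 -3.978 3.14
v 1.626 -3.692 3.148
v 1.784 -3.378 3.826
v 2.242 -3.84 3.814
v 2.416 -3.495 3.925
v 2.133 -3.21 3.932
v 1.851 -3.767 3.752
f 2 4 1
f 5 2 1
f 1 4 3
f 3 5 1
f 2 8 4
f 6 2 5
f 6 8 2
f 4 8 3
f 7 5 3
f 3 8 7
f 7 6 5
f 8 6 7
f 10 9 13
f 10 13 11
f 11 13 14
f 11 14 12
f 13 9 15
f 13 15 14
f 14 15 16
f 14 16 12
f 15 9 17
f 15 17 16
f 16 17 18
f 16 18 12
f 17 9 19
f 17 19 18
f 18 19 20
f 18 20 12
f 19 9 21
f 19 21 20
f 20 21 22
f 20 22 12
f 21 9 23
f 21 23 22
f 22 23 24
f 22 24 12
f 23 9 25
f 23 25 24
f 24 25 26
f 24 26 12
f 25 9 27
f 25 27 26
f 26 27 28
f 26 28 12
f 27 9 29
f 27 29 28
f 28 29 30
f 28 30 12
f 29 9 31
f 29 31 30
f 30 31 32
f 30 32 12
f 31 9 33
f 31 33 32
f 32 33 34
f 32 34 12
f 33 9 35
f 33 35 34
f 34 35 36
f 34 36 12
f 35 9 37
f 35 37 36
f 36 37 38
f 36 38 12
f 37 9 39
f 37 39 38
f 38 39 40
f 38 40 12
f 39 9 41
f 39 41 40
f 40 41 42
f 40 42 12
f 41 9 10
f 41 10 42
f 42 10 11
f 42 11 12
f 44 46 43
f 47 44 43
f 43 46 45
f 45 47 43
f 44 50 46
f 48 44 47
f 48 50 44
f 46 50 45
f 49 47 45
f 45 50 49
f 49 48 47
f 50 48 49
f 51 88 67
f 88 62 91
f 67 91 56
f 88 91 67
f 51 67 63
f 67 56 68
f 63 68 52
f 67 68 63
f 51 63 72
f 63 52 73
f 72 73 58
f 63 73 72
f 51 72 84
f 72 58 87
f 84 87 61
f 72 87 84
f 51 84 88
f 84 61 92
f 88 92 62
f 84 92 88
f 52 68 79
f 68 56 82
f 79 82 60
f 68 82 79
f 56 91 69
f 91 62 90
f 69 90 55
f 91 90 69
f 62 92 89
f 92 61 85
f 89 85 53
f 92 85 89
f 61 87 86
f 87 58 74
f 86 74 57
f 87 74 86
f 58 73 78
f 73 52 75
f 78 75 59
f 73 75 78
f 54 80 66
f 80 60 81
f 66 81 55
f 80 81 66
f 54 66 64
f 66 55 65
f 64 65 53
f 66 65 64
f 54 64 71
f 64 53 70
f 71 70 57
f 64 70 71
f 54 71 76
f 71 57 77
f 76 77 59
f 71 77 76
f 54 76 80
f 76 59 83
f 80 83 60
f 76 83 80
f 55 81 69
f 81 60 82
f 69 82 56
f 81 82 69
f 53 65 89
f 65 55 90
f 89 90 62
f 65 90 89
f 57 70 86
f 70 53 85
f 86 85 61
f 70 85 86
f 59 77 78
f 77 57 74
f 78 74 58
f 77 74 78
f 60 83 79
f 83 59 75
f 79 75 52
f 83 75 79



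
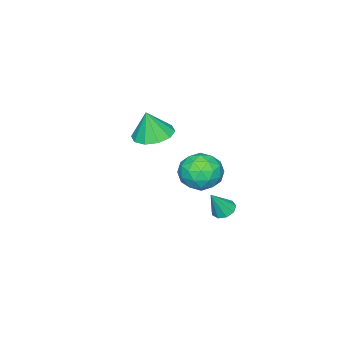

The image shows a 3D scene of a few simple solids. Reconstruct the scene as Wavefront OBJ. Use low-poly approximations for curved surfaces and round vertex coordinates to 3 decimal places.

v -0.562 3.866 1.604
v 0.319 3.586 1.629
v -0.979 2.614 2.311
v -0.098 2.334 2.336
v -0.368 3.055 2.848
v -0.11 3.829 2.411
v -0.55 2.371 1.529
v -0.292 3.145 1.092
v 0.327 2.662 1.582
v 0.439 3.085 2.397
v -1.099 3.115 1.543
v -0.987 3.538 2.358
v -0.085 3.836 1.554
v -0.575 2.364 2.386
v -0.734 2.788 2.687
v -0.216 2.623 2.701
v -0.337 3.979 2.014
v 0.181 3.814 2.029
v -0.223 3.502 2.745
v -0.841 2.386 1.911
v -0.323 2.221 1.926
v -0.444 3.577 1.239
v 0.074 3.412 1.253
v -0.437 2.698 1.195
v 0.438 3.128 1.541
v 0.192 2.392 1.957
v -0.073 2.414 1.483
v 0.079 2.869 1.226
v 0.504 3.376 2.02
v 0.258 2.641 2.436
v 0.1 3.065 2.737
v 0.251 3.519 2.48
v 0.508 2.833 1.993
v -0.918 3.559 1.504
v -1.164 2.824 1.92
v -0.911 2.681 1.46
v -0.76 3.135 1.203
v -0.852 3.808 1.983
v -1.098 3.072 2.399
v -0.739 3.331 2.714
v -0.587 3.786 2.457
v -1.168 3.367 1.947
v -2.838 2.45 -1.796
v -2.464 2.163 -2.06
v -2.222 2.25 -0.704
v -2.365 2.519 -2.05
v -2.488 2.843 -1.921
v -2.774 2.983 -1.734
v -3.09 2.874 -1.577
v -3.288 2.567 -1.522
v -3.275 2.205 -1.595
v -3.057 1.958 -1.763
v -2.737 1.941 -1.946
v -3.78 -1.702 0.591
v -2.897 -1.468 0.478
v -3.56 -1.898 1.889
v -3.19 -0.996 0.599
v -3.708 -0.793 0.717
v -4.253 -0.938 0.787
v -4.618 -1.374 0.783
v -4.662 -1.936 0.705
v -4.369 -2.408 0.584
v -3.851 -2.61 0.466
v -3.306 -2.466 0.396
v -2.942 -2.03 0.4
f 1 38 17
f 38 12 41
f 17 41 6
f 38 41 17
f 1 17 13
f 17 6 18
f 13 18 2
f 17 18 13
f 1 13 22
f 13 2 23
f 22 23 8
f 13 23 22
f 1 22 34
f 22 8 37
f 34 37 11
f 22 37 34
f 1 34 38
f 34 11 42
f 38 42 12
f 34 42 38
f 2 18 29
f 18 6 32
f 29 32 10
f 18 32 29
f 6 41 19
f 41 12 40
f 19 40 5
f 41 40 19
f 12 42 39
f 42 11 35
f 39 35 3
f 42 35 39
f 11 37 36
f 37 8 24
f 36 24 7
f 37 24 36
f 8 23 28
f 23 2 25
f 28 25 9
f 23 25 28
f 4 30 16
f 30 10 31
f 16 31 5
f 30 31 16
f 4 16 14
f 16 5 15
f 14 15 3
f 16 15 14
f 4 14 21
f 14 3 20
f 21 20 7
f 14 20 21
f 4 21 26
f 21 7 27
f 26 27 9
f 21 27 26
f 4 26 30
f 26 9 33
f 30 33 10
f 26 33 30
f 5 31 19
f 31 10 32
f 19 32 6
f 31 32 19
f 3 15 39
f 15 5 40
f 39 40 12
f 15 40 39
f 7 20 36
f 20 3 35
f 36 35 11
f 20 35 36
f 9 27 28
f 27 7 24
f 28 24 8
f 27 24 28
f 10 33 29
f 33 9 25
f 29 25 2
f 33 25 29
f 44 43 46
f 44 46 45
f 46 43 47
f 46 47 45
f 47 43 48
f 47 48 45
f 48 43 49
f 48 49 45
f 49 43 50
f 49 50 45
f 50 43 51
f 50 51 45
f 51 43 52
f 51 52 45
f 52 43 53
f 52 53 45
f 53 43 44
f 53 44 45
f 55 54 57
f 55 57 56
f 57 54 58
f 57 58 56
f 58 54 59
f 58 59 56
f 59 54 60
f 59 60 56
f 60 54 61
f 60 61 56
f 61 54 62
f 61 62 56
f 62 54 63
f 62 63 56
f 63 54 64
f 63 64 56
f 64 54 65
f 64 65 56
f 65 54 55
f 65 55 56



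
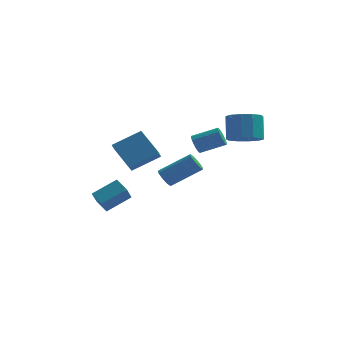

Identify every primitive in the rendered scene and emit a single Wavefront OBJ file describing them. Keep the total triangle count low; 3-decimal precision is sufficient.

v -1.423 -3.978 0.058
v -2.456 -3.218 1.204
v -1.476 -3.143 -0.543
v -2.509 -2.383 0.603
v -0.051 -3.317 0.857
v -1.084 -2.557 2.003
v -0.104 -2.482 0.256
v -1.137 -1.722 1.402
v -0.074 -1.602 -1.663
v 0.278 -1.805 -2.09
v 1.866 -1.382 -0.985
v 1.514 -1.178 -0.557
v 0.191 -1.365 -2.134
v 1.778 -0.941 -1.028
v -0.051 -1.062 -1.901
v 1.536 -0.639 -0.796
v -0.307 -1.076 -1.529
v 1.281 -0.653 -0.424
v -0.426 -1.398 -1.235
v 1.162 -0.975 -0.13
v -0.338 -1.839 -1.192
v 1.249 -1.415 -0.086
v -0.096 -2.141 -1.424
v 1.491 -1.718 -0.319
v 0.159 -2.127 -1.796
v 1.747 -1.704 -0.691
v 1.562 -1.887 0.965
v 1.743 -1.65 0.456
v 3.06 -1.436 1.026
v 2.878 -1.673 1.535
v 1.624 -1.399 0.639
v 2.94 -1.186 1.209
v 1.484 -1.303 0.925
v 2.801 -1.09 1.495
v 1.37 -1.393 1.224
v 2.686 -1.179 1.794
v 1.316 -1.639 1.441
v 2.632 -1.426 2.01
v 1.34 -1.964 1.507
v 2.657 -1.751 2.076
v 1.435 -2.264 1.4
v 2.751 -2.051 1.97
v 1.57 -2.445 1.156
v 2.886 -2.232 1.725
v 1.702 -2.448 0.851
v 3.019 -2.235 1.421
v 1.79 -2.273 0.582
v 3.106 -2.06 1.152
v 1.805 -1.976 0.435
v 3.122 -1.762 1.005
v -3.83 -0.477 -4.105
v -3.902 -1.345 -3.153
v -2.657 0.271 -3.335
v -2.729 -0.597 -2.383
v -3.211 -1.003 -4.537
v -3.283 -1.871 -3.585
v -2.038 -0.255 -3.767
v -2.11 -1.123 -2.815
v 3.728 0.884 0.341
v 4.231 0.179 0.799
v 4.096 0.95 2.136
v 3.592 1.656 1.679
v 4.626 0.592 0.6
v 4.491 1.364 1.938
v 4.679 1.117 0.303
v 4.544 1.889 1.64
v 4.368 1.553 0.02
v 4.232 2.325 1.357
v 3.812 1.734 -0.14
v 3.677 2.505 1.197
v 3.224 1.59 -0.116
v 3.089 2.361 1.221
v 2.829 1.176 0.082
v 2.694 1.948 1.42
v 2.776 0.651 0.38
v 2.641 1.423 1.717
v 3.088 0.215 0.663
v 2.952 0.987 2
v 3.643 0.035 0.823
v 3.508 0.806 2.16
f 2 4 1
f 5 2 1
f 1 4 3
f 3 5 1
f 2 8 4
f 6 2 5
f 6 8 2
f 4 8 3
f 7 5 3
f 3 8 7
f 7 6 5
f 8 6 7
f 10 9 13
f 10 13 11
f 11 13 14
f 11 14 12
f 13 9 15
f 13 15 14
f 14 15 16
f 14 16 12
f 15 9 17
f 15 17 16
f 16 17 18
f 16 18 12
f 17 9 19
f 17 19 18
f 18 19 20
f 18 20 12
f 19 9 21
f 19 21 20
f 20 21 22
f 20 22 12
f 21 9 23
f 21 23 22
f 22 23 24
f 22 24 12
f 23 9 25
f 23 25 24
f 24 25 26
f 24 26 12
f 25 9 10
f 25 10 26
f 26 10 11
f 26 11 12
f 28 27 31
f 28 31 29
f 29 31 32
f 29 32 30
f 31 27 33
f 31 33 32
f 32 33 34
f 32 34 30
f 33 27 35
f 33 35 34
f 34 35 36
f 34 36 30
f 35 27 37
f 35 37 36
f 36 37 38
f 36 38 30
f 37 27 39
f 37 39 38
f 38 39 40
f 38 40 30
f 39 27 41
f 39 41 40
f 40 41 42
f 40 42 30
f 41 27 43
f 41 43 42
f 42 43 44
f 42 44 30
f 43 27 45
f 43 45 44
f 44 45 46
f 44 46 30
f 45 27 47
f 45 47 46
f 46 47 48
f 46 48 30
f 47 27 49
f 47 49 48
f 48 49 50
f 48 50 30
f 49 27 28
f 49 28 50
f 50 28 29
f 50 29 30
f 52 54 51
f 55 52 51
f 51 54 53
f 53 55 51
f 52 58 54
f 56 52 55
f 56 58 52
f 54 58 53
f 57 55 53
f 53 58 57
f 57 56 55
f 58 56 57
f 60 59 63
f 60 63 61
f 61 63 64
f 61 64 62
f 63 59 65
f 63 65 64
f 64 65 66
f 64 66 62
f 65 59 67
f 65 67 66
f 66 67 68
f 66 68 62
f 67 59 69
f 67 69 68
f 68 69 70
f 68 70 62
f 69 59 71
f 69 71 70
f 70 71 72
f 70 72 62
f 71 59 73
f 71 73 72
f 72 73 74
f 72 74 62
f 73 59 75
f 73 75 74
f 74 75 76
f 74 76 62
f 75 59 77
f 75 77 76
f 76 77 78
f 76 78 62
f 77 59 79
f 77 79 78
f 78 79 80
f 78 80 62
f 79 59 60
f 79 60 80
f 80 60 61
f 80 61 62



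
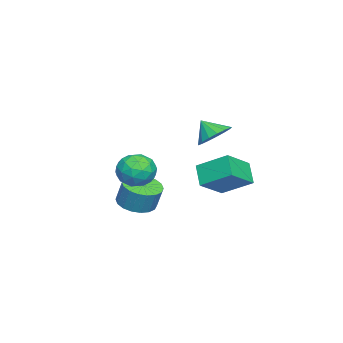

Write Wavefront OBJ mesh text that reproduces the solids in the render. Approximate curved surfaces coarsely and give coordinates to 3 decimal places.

v -1.665 -2.264 -3.787
v -0.661 -2.631 -3.842
v -0.432 -2.204 -2.507
v -1.435 -1.836 -2.453
v -0.618 -2.182 -3.993
v -0.389 -1.754 -2.659
v -0.782 -1.749 -4.104
v -0.553 -1.321 -2.769
v -1.121 -1.417 -4.152
v -0.892 -0.99 -2.817
v -1.567 -1.254 -4.127
v -1.338 -0.826 -2.793
v -2.033 -1.29 -4.036
v -1.804 -0.863 -2.701
v -2.426 -1.52 -3.895
v -2.197 -1.092 -2.56
v -2.668 -1.896 -3.733
v -2.439 -1.469 -2.398
v -2.711 -2.346 -3.581
v -2.482 -1.918 -2.247
v -2.547 -2.779 -3.471
v -2.318 -2.351 -2.136
v -2.208 -3.11 -3.423
v -1.979 -2.683 -2.088
v -1.762 -3.274 -3.447
v -1.533 -2.846 -2.113
v -1.296 -3.237 -3.539
v -1.067 -2.81 -2.204
v -0.903 -3.008 -3.68
v -0.674 -2.58 -2.345
v 3.309 3.228 3.089
v 4.247 3.214 3.293
v 3.111 2.492 3.951
v 4.084 3.558 3.55
v 3.743 3.827 3.701
v 3.303 3.959 3.712
v 2.865 3.923 3.58
v 2.528 3.728 3.336
v 2.37 3.418 3.035
v 2.427 3.065 2.747
v 2.687 2.749 2.537
v 3.089 2.543 2.454
v 3.541 2.493 2.516
v 3.941 2.612 2.709
v 4.195 2.872 2.99
v 0.534 2.816 -1.686
v -0.328 2.363 -0.75
v 0.692 4.432 -0.757
v -0.17 3.978 0.179
v 1.95 2.122 -0.719
v 1.088 1.668 0.217
v 2.108 3.737 0.21
v 1.246 3.284 1.146
v 2.841 -0.061 -0.408
v 3.794 -0.5 -0.239
v 2.206 -0.92 0.939
v 3.159 -1.359 1.108
v 3.014 -0.321 1.282
v 3.406 0.209 0.45
v 2.594 -1.629 0.25
v 2.986 -1.099 -0.582
v 3.641 -1.469 0.168
v 3.9 -0.661 0.806
v 2.1 -0.759 -0.106
v 2.359 0.049 0.532
v 3.373 -0.206 -0.441
v 2.627 -1.214 1.141
v 2.542 -0.605 1.244
v 3.101 -0.863 1.343
v 3.145 0.212 -0.037
v 3.705 -0.046 0.063
v 3.247 0.059 0.956
v 2.295 -1.374 0.637
v 2.855 -1.632 0.737
v 2.899 -0.557 -0.643
v 3.458 -0.815 -0.544
v 2.753 -1.479 -0.256
v 3.843 -1.033 -0.103
v 3.47 -1.538 0.689
v 3.138 -1.697 0.184
v 3.368 -1.385 -0.305
v 3.995 -0.558 0.272
v 3.622 -1.062 1.063
v 3.537 -0.452 1.166
v 3.768 -0.141 0.676
v 3.905 -1.127 0.511
v 2.378 -0.358 -0.363
v 2.005 -0.862 0.428
v 2.232 -1.279 0.024
v 2.463 -0.968 -0.466
v 2.53 0.118 0.011
v 2.157 -0.387 0.803
v 2.632 -0.035 1.005
v 2.862 0.277 0.516
v 2.095 -0.293 0.189
f 2 1 5
f 2 5 3
f 3 5 6
f 3 6 4
f 5 1 7
f 5 7 6
f 6 7 8
f 6 8 4
f 7 1 9
f 7 9 8
f 8 9 10
f 8 10 4
f 9 1 11
f 9 11 10
f 10 11 12
f 10 12 4
f 11 1 13
f 11 13 12
f 12 13 14
f 12 14 4
f 13 1 15
f 13 15 14
f 14 15 16
f 14 16 4
f 15 1 17
f 15 17 16
f 16 17 18
f 16 18 4
f 17 1 19
f 17 19 18
f 18 19 20
f 18 20 4
f 19 1 21
f 19 21 20
f 20 21 22
f 20 22 4
f 21 1 23
f 21 23 22
f 22 23 24
f 22 24 4
f 23 1 25
f 23 25 24
f 24 25 26
f 24 26 4
f 25 1 27
f 25 27 26
f 26 27 28
f 26 28 4
f 27 1 29
f 27 29 28
f 28 29 30
f 28 30 4
f 29 1 2
f 29 2 30
f 30 2 3
f 30 3 4
f 32 31 34
f 32 34 33
f 34 31 35
f 34 35 33
f 35 31 36
f 35 36 33
f 36 31 37
f 36 37 33
f 37 31 38
f 37 38 33
f 38 31 39
f 38 39 33
f 39 31 40
f 39 40 33
f 40 31 41
f 40 41 33
f 41 31 42
f 41 42 33
f 42 31 43
f 42 43 33
f 43 31 44
f 43 44 33
f 44 31 45
f 44 45 33
f 45 31 32
f 45 32 33
f 47 49 46
f 50 47 46
f 46 49 48
f 48 50 46
f 47 53 49
f 51 47 50
f 51 53 47
f 49 53 48
f 52 50 48
f 48 53 52
f 52 51 50
f 53 51 52
f 54 91 70
f 91 65 94
f 70 94 59
f 91 94 70
f 54 70 66
f 70 59 71
f 66 71 55
f 70 71 66
f 54 66 75
f 66 55 76
f 75 76 61
f 66 76 75
f 54 75 87
f 75 61 90
f 87 90 64
f 75 90 87
f 54 87 91
f 87 64 95
f 91 95 65
f 87 95 91
f 55 71 82
f 71 59 85
f 82 85 63
f 71 85 82
f 59 94 72
f 94 65 93
f 72 93 58
f 94 93 72
f 65 95 92
f 95 64 88
f 92 88 56
f 95 88 92
f 64 90 89
f 90 61 77
f 89 77 60
f 90 77 89
f 61 76 81
f 76 55 78
f 81 78 62
f 76 78 81
f 57 83 69
f 83 63 84
f 69 84 58
f 83 84 69
f 57 69 67
f 69 58 68
f 67 68 56
f 69 68 67
f 57 67 74
f 67 56 73
f 74 73 60
f 67 73 74
f 57 74 79
f 74 60 80
f 79 80 62
f 74 80 79
f 57 79 83
f 79 62 86
f 83 86 63
f 79 86 83
f 58 84 72
f 84 63 85
f 72 85 59
f 84 85 72
f 56 68 92
f 68 58 93
f 92 93 65
f 68 93 92
f 60 73 89
f 73 56 88
f 89 88 64
f 73 88 89
f 62 80 81
f 80 60 77
f 81 77 61
f 80 77 81
f 63 86 82
f 86 62 78
f 82 78 55
f 86 78 82

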